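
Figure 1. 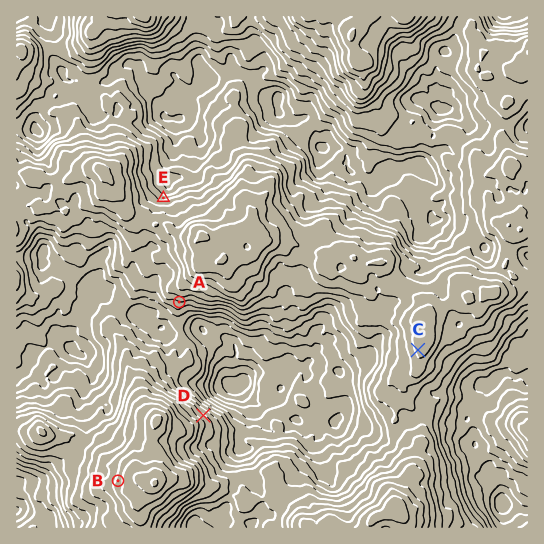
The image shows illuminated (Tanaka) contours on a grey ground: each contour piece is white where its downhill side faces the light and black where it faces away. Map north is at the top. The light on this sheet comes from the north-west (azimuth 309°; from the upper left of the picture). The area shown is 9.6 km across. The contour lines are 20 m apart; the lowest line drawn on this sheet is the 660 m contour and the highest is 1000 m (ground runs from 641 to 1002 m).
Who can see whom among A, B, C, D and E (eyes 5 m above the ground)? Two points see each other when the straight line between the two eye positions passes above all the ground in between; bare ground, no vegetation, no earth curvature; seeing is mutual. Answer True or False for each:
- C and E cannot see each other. True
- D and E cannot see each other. True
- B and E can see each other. False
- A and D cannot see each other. False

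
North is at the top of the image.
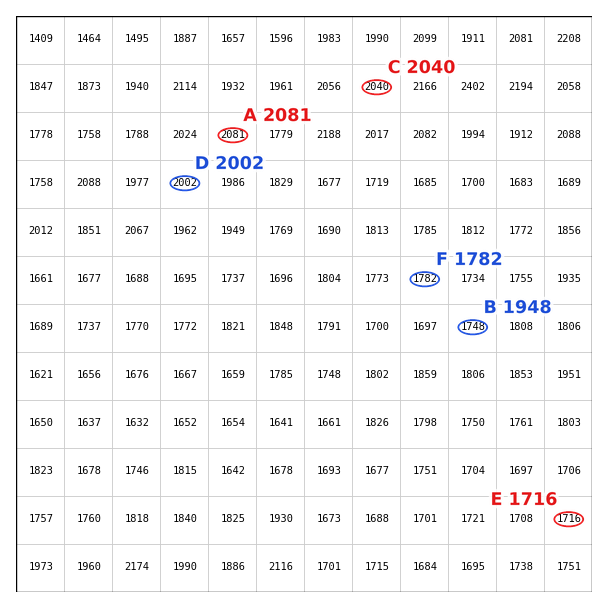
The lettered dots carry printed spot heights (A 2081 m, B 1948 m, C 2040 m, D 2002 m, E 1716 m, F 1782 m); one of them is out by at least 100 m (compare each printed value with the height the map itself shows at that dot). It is B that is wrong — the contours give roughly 1748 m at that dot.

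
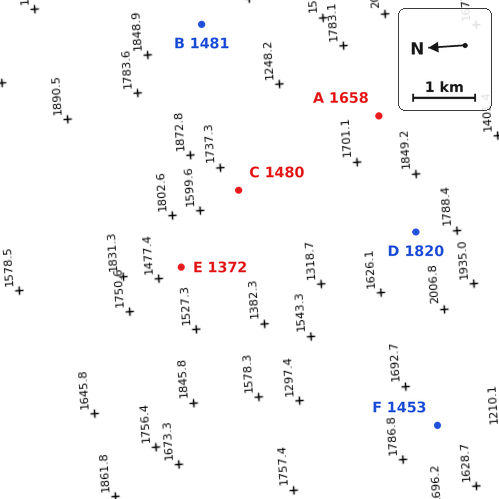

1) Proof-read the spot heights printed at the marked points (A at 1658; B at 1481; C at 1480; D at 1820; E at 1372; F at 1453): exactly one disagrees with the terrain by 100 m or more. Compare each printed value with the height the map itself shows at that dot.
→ C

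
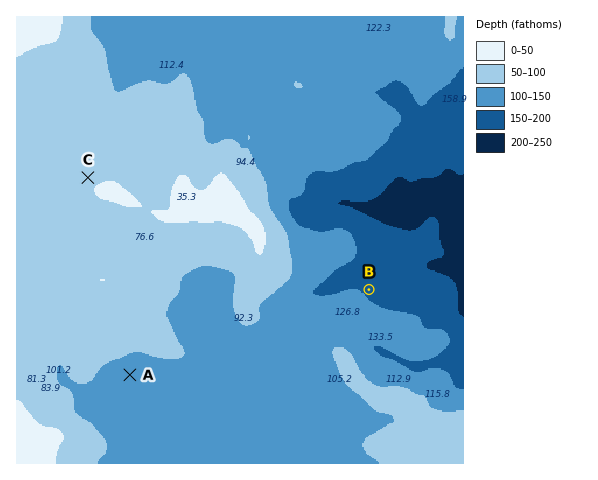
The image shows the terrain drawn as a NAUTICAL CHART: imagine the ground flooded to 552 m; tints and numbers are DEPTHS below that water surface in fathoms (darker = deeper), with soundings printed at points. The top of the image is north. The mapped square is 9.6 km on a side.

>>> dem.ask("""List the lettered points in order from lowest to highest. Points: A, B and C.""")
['B', 'A', 'C']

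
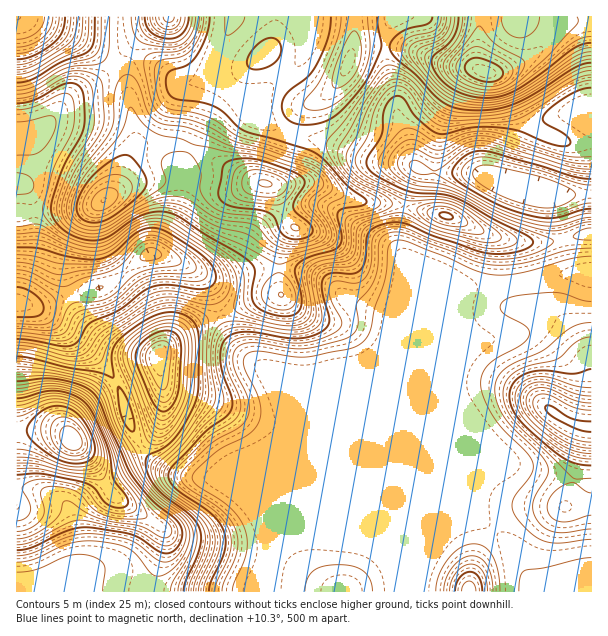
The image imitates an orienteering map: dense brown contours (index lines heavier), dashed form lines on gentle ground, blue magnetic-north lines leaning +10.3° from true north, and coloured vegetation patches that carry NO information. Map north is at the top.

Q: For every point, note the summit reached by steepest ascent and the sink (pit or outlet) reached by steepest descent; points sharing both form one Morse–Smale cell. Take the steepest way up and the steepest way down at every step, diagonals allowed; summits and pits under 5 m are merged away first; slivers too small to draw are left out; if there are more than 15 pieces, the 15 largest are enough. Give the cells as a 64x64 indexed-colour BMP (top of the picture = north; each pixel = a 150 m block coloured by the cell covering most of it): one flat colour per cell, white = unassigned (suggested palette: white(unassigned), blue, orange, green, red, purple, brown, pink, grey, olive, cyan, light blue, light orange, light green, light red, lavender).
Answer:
<image width="64" height="64" href="data:image/bmp;base64,Qk12CAAAAAAAAHYAAAAoAAAAQAAAAEAAAAABAAQAAAAAAAAIAAATCwAAEwsAABAAAAAAAAAA////ALR3HwAOf/8ALKAsACgn1gC9Z5QAS1aMAMJ34wB/f38AIr28AM++FwDox64AeLv/AIrfmACWmP8A1bDFAFVVVVVVVVVYiIiIiIiGZmZmZmZmZmYAAAAAAAAAEREAVVVVVVVVVViIiIiIiIZmZmZmZmZmZgAAAAAAAAERERBVVVVVVVVVVYiIiIiIiGZmZmZmZmZmAAAAAAAAEREREVVVVVVVVVVViIiIiIiIZmZmZmZmZmYAAAAAAAARERERVVVVVVVVVVWIiIiIiIhmZmZmZmZmZgAAAAAAARERERFVVVVVVVVVVViIiIiIiGZmZmZmZmZmAAAAAAABEREREVVVVVVVVVVViIiIiIiIhmZmZmZmZmYAAAAAABERERERVVVVVVVVVVWIiIiIiIiGZmZmZmZmZgAAAAARERERERFVVVVVVVVViIiIiIiIiIZmZmZmZmZgAAAAAREREREREVVVVVVVVViIiIiIiIiIhmZmZmZmZmAAAAEREREREREAVVVVVVVYiIiIiIiIiIgzMzZmZmZmYAAREREREREREABVVVVVVYiIiIiIiIiIgzMzMzZmZmZhERERERERERERAFVVVVVViIiIiIiIiIMzMzMzM2ZmZmEREREREREREREAVVVVVViIiIiDMzMzMzMzMzMzNmZmEREREREREREREQBVVVVViIiIgzMzMzMzMzMzMzM2ZmYREREREREREREREFVVVVUAAAgzMzMzMzMzMzMzMzNmZhEREREREREREREQVVVVUAAAADMzMzMzMzMzMzMzM2ZhERERERERERERERBVVVAAAAAAAzMzMzMzMzMzMzMzNmEREREREREREREREAAAAAAAAAAAMzMzMzMzMzMzMzM2YRERERERERERERERAAAAAAAAAAAzMzMzMzMzMzMzMzNhEREREREREREREREAAAAAAAAAADMzMzMzMzMzMzMzMxEREREREREREREREQAAAAAAAAAAMzMzMzMzMzMzMzN3cRERERERERERERERAAAAAAAAAAAzMzMzMzMzMzMzN3d3EREREREREREREREAAAAAAAAAADMzMzMzMzN3d3d3d3cREREREREREREREQAAAAAA3d0AMzMzMzMzd3d3d3d3d3ERERERERERERERAAAAAA3d3d0zMzMzMzd3d3d3d3d3cREREREREREREREAAAAA3d3d3TMzMzM3d3d3d3d3d3d3EREREREREREREQAAAA3d3d3d0zMzM3d3d3d3d3d3d3cRERERERERERERAAAA3d3d3d3dMzMzd3d3d3d3d3d3d3EREREREREREREAAA3d3d3d3d3dMzd3d3d3d3d3d3d3cREREREREREREQAA3d3d3d3d3d3TN3d3d3d3d3d3d3dxERERERERERERAN3d3d3d3d3d3d0Ad3d3d3d3d3e7u7ERERERERERERHMzM3d3d3d3d3d3QAAB3d3d3d7u7u7sREREREREREREQzMzMzd3d3d3d3dAAAAB3d3d7u7u7uwABERERERERERDMzMzMzN3d3d3dAAAAAHd3d7u7u7u7AAAAAAAAEREREMzMzMzMzd3d3d7u7gAAd3e7u7u7u7AAAAAAAAAAAAAADMzMzMzM3d3d7u7u7u67u7u7u7u7sAAAAAAAAAAAAAAMzMzMzMzM3u7u7u7u7ru7u7u7u7sAAAAAAAAAAAAAAAzMzMzMzMzO7u7u7u7u67u7u7u7uwAAAAAAAAAAAAAADMzMzMzMzMzu7u7u7u7ru7u7u7u7AAAAAAAAAAAAAAAMzMzMzMzMzO7u7u7u7u67u7u7u7sAAAAAAAAAAAAAAAzMzMzMzMzMzu7u7u7u67u7u7u7uwAAAAAAAAAAAAAABERMzMzMzMzO7u7u7u7ru7u7u7u7AAAAAAAAAAAAAAAERERETMzMzM7u7u7u7ru7u7u6qqoAAAAAAAAAAAAAAEREREREzMzMzu7u7u7uu7u7qqqqqqAAAAAAAAAAAAAEREREREREzMzM7qqqqqqqqqqqqqqqoAAAAAACIAAAAARERERERERERESqqqqqqqqqqqqqqqqgAAAAIiIgAAAABERERERERERERKqqqqqqqqqqqqqqqqIiIiIiIiAAAAAEREREREREREREqqqqqqqqqqqqqZmZkiIiIiIiIgAAAARERERERERERESqqqqqqqqqqqmZmZmSIiIiIiIiAAAABEREREREREREREqqqqqqqqmZmZmZmSIiIiIiIiIAAAAP/0RERERERERESqqqqqqZmZmZmZmZIiIiIiIiIiAAAA//9EREREREREREqqqqmZmZmZmZmZkiIiIiIiIiIgAAD///RERERERERESqqqmZmZmZmZmZkiIiIiIiIiIiIiIv///0RERERERERKqqAJmZmZmZmZmSIiIiIiIiIiIiIi////9ERERERERESqAAmZmZmZmZmZIiIiIiIiIiIiIiL/////RERERERERKAAAAmZmZmZmZkiIiIiIiIiIiIiIv//////REREQAAEAAAAAJmZmZmZmSIiIiIiIiIiIiIi///////0REQAAAAAAAAACZmZmZmSIiIiIiIiIiIiIiL///////9EAAAAAAAAAAAAmZmZmZIiIiIiIiIiIiIiIv///////wAAAAAAAAAAAACZmZmZkiIiIiIiIiIiIiIi////////AAAAAAAAAAAAAJmZmZmSIiIiIiIiIiIiIiL///////8AAAAAAAAAAAAAmZmZmZIiIiIiIiIiIiIiIv///////wAAAAAAAAAAAACZmZmZmSIiIiIiIiIiIiIi"/>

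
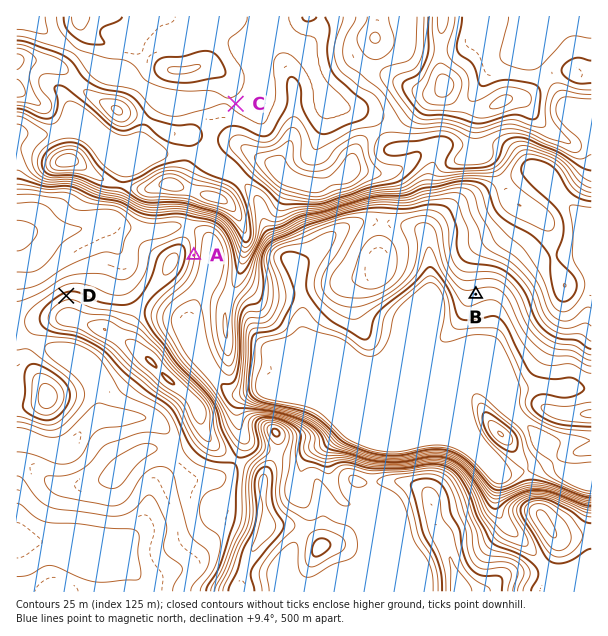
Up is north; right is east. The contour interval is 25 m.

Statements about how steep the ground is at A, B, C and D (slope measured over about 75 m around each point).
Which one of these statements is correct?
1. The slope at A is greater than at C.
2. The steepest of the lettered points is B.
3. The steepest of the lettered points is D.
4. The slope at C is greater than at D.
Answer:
1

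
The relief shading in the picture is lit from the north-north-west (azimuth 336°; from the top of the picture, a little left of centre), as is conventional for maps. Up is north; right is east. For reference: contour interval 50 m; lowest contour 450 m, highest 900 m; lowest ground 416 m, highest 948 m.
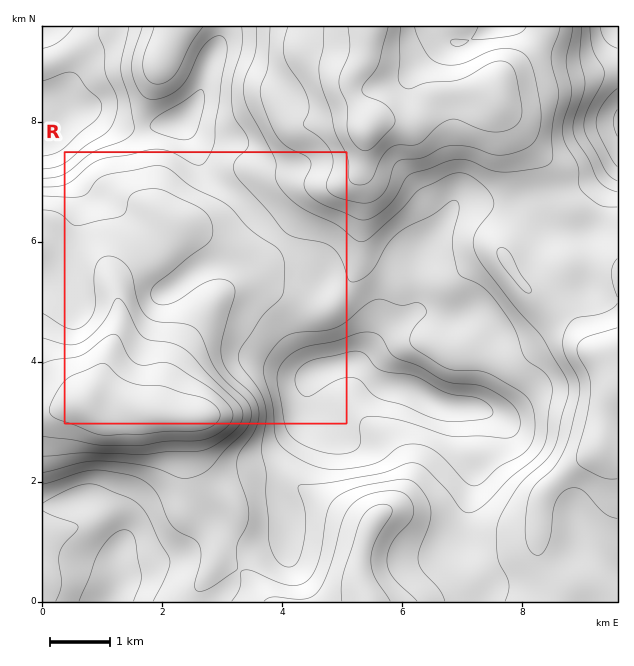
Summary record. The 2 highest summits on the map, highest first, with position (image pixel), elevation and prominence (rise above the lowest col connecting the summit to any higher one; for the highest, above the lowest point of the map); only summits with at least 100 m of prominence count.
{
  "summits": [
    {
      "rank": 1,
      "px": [85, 402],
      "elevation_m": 948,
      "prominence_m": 532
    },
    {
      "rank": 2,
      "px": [367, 129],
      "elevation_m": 937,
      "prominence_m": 246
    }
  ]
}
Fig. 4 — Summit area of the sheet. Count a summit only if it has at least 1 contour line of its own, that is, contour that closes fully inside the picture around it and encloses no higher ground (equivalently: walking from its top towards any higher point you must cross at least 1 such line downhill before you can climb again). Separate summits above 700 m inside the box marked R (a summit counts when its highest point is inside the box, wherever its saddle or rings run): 1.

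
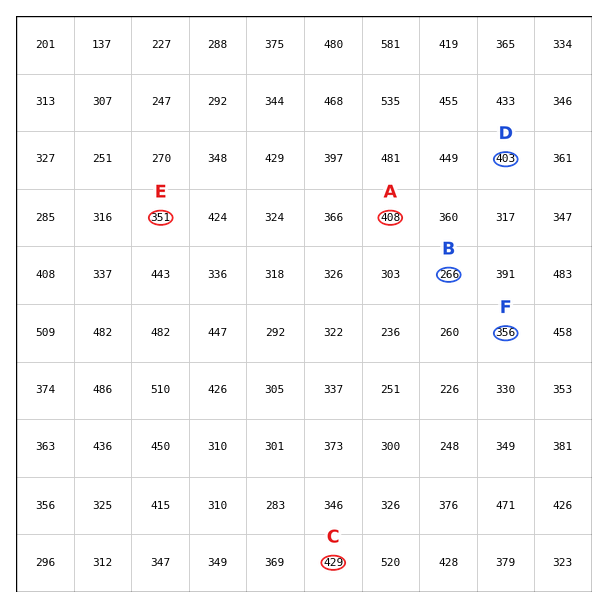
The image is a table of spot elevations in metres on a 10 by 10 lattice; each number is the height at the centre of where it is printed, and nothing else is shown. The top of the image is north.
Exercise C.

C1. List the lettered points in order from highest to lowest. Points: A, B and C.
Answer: C A B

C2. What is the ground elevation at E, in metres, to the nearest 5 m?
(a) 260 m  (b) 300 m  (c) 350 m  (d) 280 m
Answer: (c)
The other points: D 405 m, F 355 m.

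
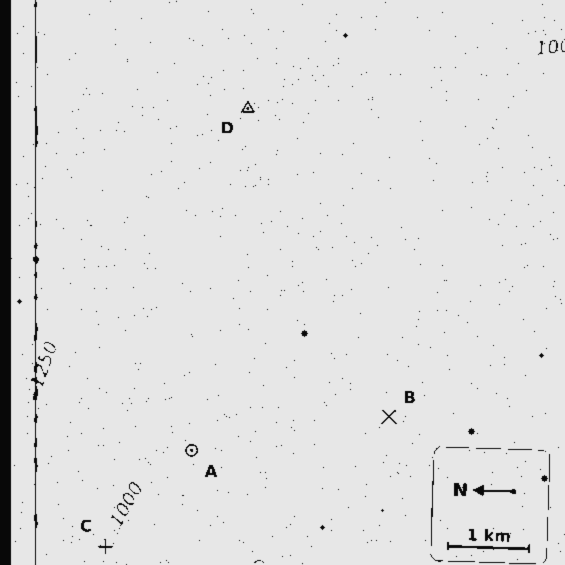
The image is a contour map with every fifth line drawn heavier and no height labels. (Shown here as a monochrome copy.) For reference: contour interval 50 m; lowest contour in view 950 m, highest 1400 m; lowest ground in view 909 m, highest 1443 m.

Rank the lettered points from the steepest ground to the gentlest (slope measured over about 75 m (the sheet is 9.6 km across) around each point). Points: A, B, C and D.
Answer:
C A D B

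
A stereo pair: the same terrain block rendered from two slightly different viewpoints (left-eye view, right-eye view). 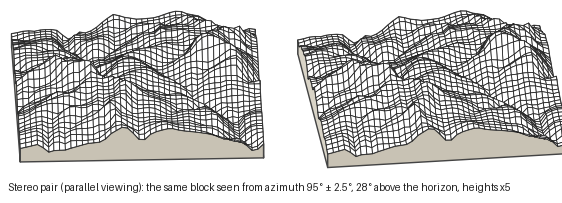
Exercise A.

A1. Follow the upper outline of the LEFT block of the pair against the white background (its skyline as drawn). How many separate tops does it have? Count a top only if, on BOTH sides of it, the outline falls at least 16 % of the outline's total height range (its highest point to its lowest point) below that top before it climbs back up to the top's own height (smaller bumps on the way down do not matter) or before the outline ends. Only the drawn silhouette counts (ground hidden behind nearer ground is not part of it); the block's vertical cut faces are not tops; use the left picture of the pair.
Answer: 1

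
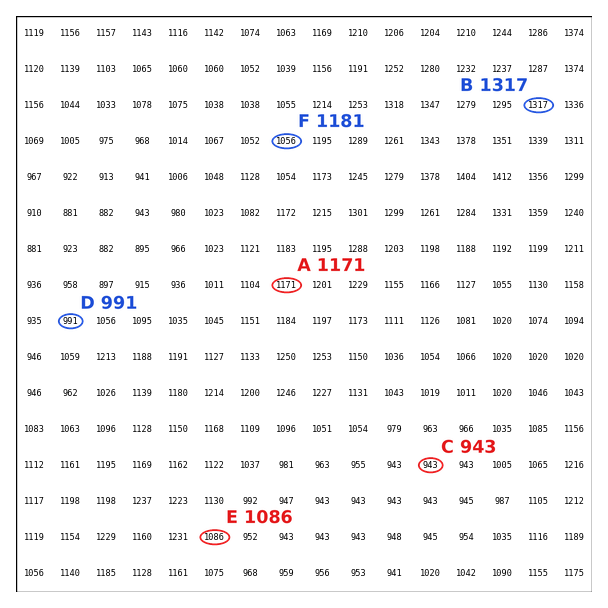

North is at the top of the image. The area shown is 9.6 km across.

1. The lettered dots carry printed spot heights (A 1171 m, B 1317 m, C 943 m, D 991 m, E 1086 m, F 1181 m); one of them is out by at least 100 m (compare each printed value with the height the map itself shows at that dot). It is F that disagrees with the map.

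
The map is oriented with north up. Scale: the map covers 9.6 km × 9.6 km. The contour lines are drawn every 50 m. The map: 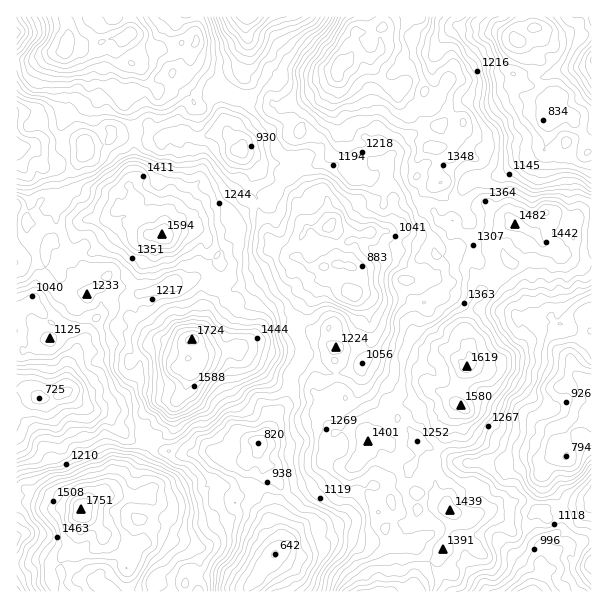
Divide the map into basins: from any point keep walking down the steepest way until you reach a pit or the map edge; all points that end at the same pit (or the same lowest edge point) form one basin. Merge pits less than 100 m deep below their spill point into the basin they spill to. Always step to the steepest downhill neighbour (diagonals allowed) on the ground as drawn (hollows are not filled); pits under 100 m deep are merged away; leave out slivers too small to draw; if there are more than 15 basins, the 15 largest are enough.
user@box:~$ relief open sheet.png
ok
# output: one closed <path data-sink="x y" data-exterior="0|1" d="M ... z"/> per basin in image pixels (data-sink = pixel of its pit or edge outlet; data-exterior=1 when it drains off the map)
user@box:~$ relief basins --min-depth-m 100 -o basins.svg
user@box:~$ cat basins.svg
<path data-sink="275 554" data-exterior="0" d="M513 223l-15 7-9 8-22-2-14-8-2 6-15 12 0 17-4 7-19 10-7 1 6 18 2 36 11 11 19 3 22 17-9 18-1 19-9-9-13-6-8-8-5-12-14-12-8 0-34-8-23 1-12-5-21 0-7 5-21 1-12 0-6-2-29 0 0 2 5 5 6 1 10 8 17 15 6 3 28 0 7 5 0 3 7 7 5 2-7 6-4 8 20 21-6 7-4 26-5 9-8 8-21 8-14 0-6-4-19-1-8 6-6 1-10-7-15-3-17 10-24 8-16 0-6-9-14 5-33 0-22 11 2 4 16 14 5 10-3 6-7 5-7 0-9 5-9 0-6 4 0 34 346 1 5-3 5-14 21-18 13-38 0-6-6-10-10-11 0-12-6-18 4-3 10-19 0-17 8-9 4-7 3-3 5 2 15-8 5-6-2-15-13-12 1-8-4-15 0-15 4-21 11-15 13-7 11-12 5-9 6-1 8-11 0-8 6-10z"/><path data-sink="353 293" data-exterior="0" d="M339 124l-2 25-7 8-13 7-29 11-11 16-6 4-4 9-13 1-19 13 3 13-6 11-12 10 3 20-1 16-4 8-10 13-4 18-14 17-2 13 10 1 8-4 25-4 3-2 29 0 6 2 33-1 7-5 21 0 12 5 23-1 45 10 11 10 5 12 8 8 13 6 8 8 2-18 9-18-22-17-19-3-11-11-2-36-6-18 7-1 19-10 4-7 0-17 10-6 6-9 0-9-11 0-7-9 5-15-3-9 3-7-4-6-21 0-10-2-8 2-24 2-18-2-8-20 0-22-6-6z"/><path data-sink="519 42" data-exterior="0" d="M591 16l-209 1 2 9-4 3 0 21-6 6-4 1 3 11 19 18 6 0 13-6 6 0 11 5 8 10 0 4-4 5 12 4 11 10 8 4-5 13-8 9-14 5 0 27 3 4-3 9 3 9-5 15 4 7 14 2 0 5 15 9 22 2 9-8 15-7 23 11 10-16 6 5 11 1 9 6 0 10-11 14 26 0 5-2z"/><path data-sink="39 398" data-exterior="0" d="M128 224l-8 2-12 14-15 12-9-4-6-6-1-8-5 20-11 9-2 5-12 0-14-6-17 2 1 230 10-4 21 8 12 7 21 3 26-12 28 2 13-6-8-19 0-8 10-19 18-12 6-6 0-21 12-17 4-16-3-6 0-8 5-19-16 3-20-6-26-20-3-22 15-30 10-15 4-14 2-1-12-2z"/><path data-sink="566 456" data-exterior="0" d="M533 232l-4 2-5 9 0 8-2 6-9 7-3-2-10 16-6 6-12 6-12 16-4 21 0 15 4 15-1 8 13 12 2 15-5 6-15 8-5-2-3 3-4 7-8 9 0 17-10 19-4 3 6 18 0 12 3 5 7 6 4 8 21 6 15-6 17 7 25-1 9-6 3 0 6 6 9 0 23-7 6 0 8-7 0-240-10-1-12-6-7 0-9-9-12-3-6-10z"/><path data-sink="240 150" data-exterior="0" d="M143 73l-1 11-4 8-14 9 0 3 8 9 4 16-2 51-6 6 6 9 0 11 7 6 9 4 1 15 4 4 9 0 13-5 14 2 3-2 4-9 3-4 14-6 15 0 6 6 18-12 13-1 4-9 6-4 12-17-3-24 4-10 10-8 1-6 29-39-1-2-11 9-9 2-9 6-16 4-6 0-8-4-16-2-9-4-26 0-21 10-17-19-1-5-9 6-7 0-6 3z"/><path data-sink="260 443" data-exterior="0" d="M233 349l-27 5-8 4-9 0-2 2 0 8 3 3-3 15-13 21 0 45-10 12-8 21-8 7 7 10 22-2 18-6 17-10 15 3 10 7 6-1 8-6 19 1 6 4 14 0 21-8 8-8 5-9 4-26 6-7-20-21 4-8 7-6-5-2-7-7 0-3-7-5-28 0-6-3-17-15-10-8-6-1z"/><path data-sink="17 150" data-exterior="1" d="M96 42l-9 0-9 6-7-2-6 6-11 0-22 9-16-1 1 148 18 6 6-14 13-1 11-5 15 13 7 11 21 0 12-12 8 0 6-5 0-6-6-9 6-6 0-58-2-9-8-11-11-8-7-8-8-30 2-12z"/><path data-sink="246 17" data-exterior="1" d="M362 16l-164 0-4 17 2 9-3 3-3 20-9 16 0 6 17 19 21-10 26 0 9 4 16 2 8 4 22-4 9-6 12-4 16-15 1-11 16-15 1-16 7-12z"/><path data-sink="531 591" data-exterior="1" d="M591 504l-7 6-6 0-23 7-9 0-6-6-12 6-19 1-11-1-10-6-15 6-20-5-14 45-21 18-4 13-5 3 182 1z"/><path data-sink="17 537" data-exterior="1" d="M20 500l-4 1 1 63 27-4 16 11 1-11 4-6 12-1 9-5 7 0 7-5 3-6-5-10-12-10-6-9-33 0z"/><path data-sink="17 32" data-exterior="1" d="M65 16l-48 0-1 43 16 2 22-9 11 0 2-2 1-12 0-11z"/><path data-sink="17 591" data-exterior="1" d="M44 560l-28 4 1 28 45-1-1-19z"/>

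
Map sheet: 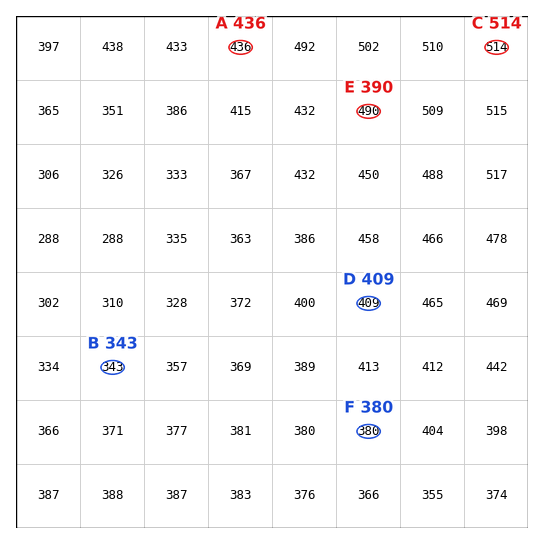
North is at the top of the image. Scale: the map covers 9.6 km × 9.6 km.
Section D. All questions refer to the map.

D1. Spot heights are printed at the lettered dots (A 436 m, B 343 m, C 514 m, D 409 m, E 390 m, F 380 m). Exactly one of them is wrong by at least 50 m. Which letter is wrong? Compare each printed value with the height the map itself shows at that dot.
E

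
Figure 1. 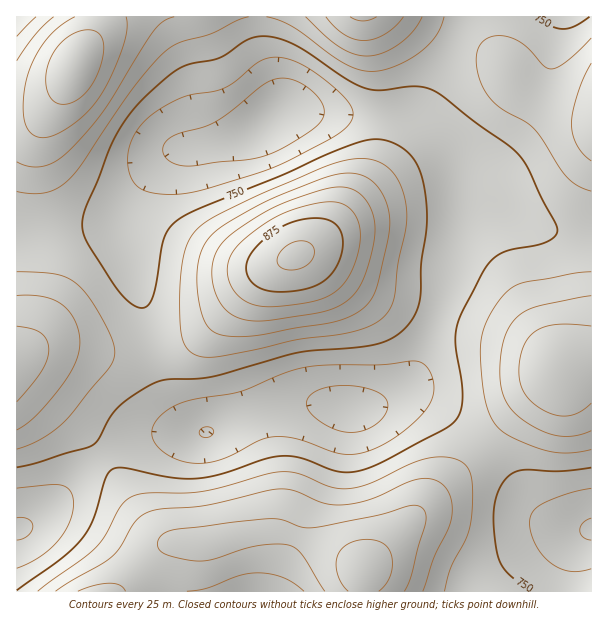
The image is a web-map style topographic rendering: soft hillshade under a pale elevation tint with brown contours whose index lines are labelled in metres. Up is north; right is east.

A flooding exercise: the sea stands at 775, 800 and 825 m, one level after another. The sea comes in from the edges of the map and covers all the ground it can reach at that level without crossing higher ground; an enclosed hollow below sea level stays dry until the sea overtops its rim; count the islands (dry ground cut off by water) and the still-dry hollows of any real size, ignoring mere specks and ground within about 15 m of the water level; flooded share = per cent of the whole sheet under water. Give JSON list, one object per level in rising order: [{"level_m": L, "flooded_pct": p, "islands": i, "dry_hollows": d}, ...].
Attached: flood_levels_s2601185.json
[{"level_m": 775, "flooded_pct": 58, "islands": 1, "dry_hollows": 0}, {"level_m": 800, "flooded_pct": 73, "islands": 1, "dry_hollows": 0}, {"level_m": 825, "flooded_pct": 86, "islands": 1, "dry_hollows": 0}]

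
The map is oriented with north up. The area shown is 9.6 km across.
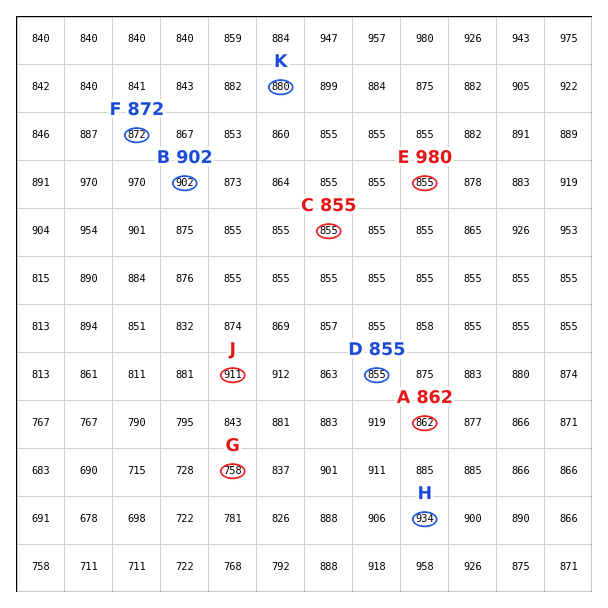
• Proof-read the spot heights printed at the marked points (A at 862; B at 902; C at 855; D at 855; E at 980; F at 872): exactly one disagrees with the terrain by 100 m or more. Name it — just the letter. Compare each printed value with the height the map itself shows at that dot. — E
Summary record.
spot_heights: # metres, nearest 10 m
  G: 760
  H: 930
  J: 910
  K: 880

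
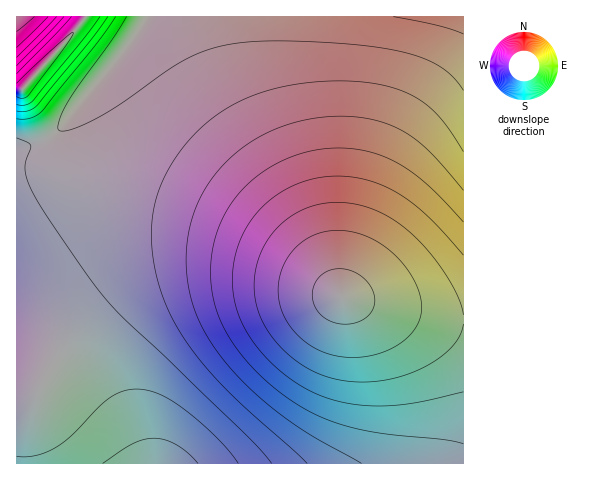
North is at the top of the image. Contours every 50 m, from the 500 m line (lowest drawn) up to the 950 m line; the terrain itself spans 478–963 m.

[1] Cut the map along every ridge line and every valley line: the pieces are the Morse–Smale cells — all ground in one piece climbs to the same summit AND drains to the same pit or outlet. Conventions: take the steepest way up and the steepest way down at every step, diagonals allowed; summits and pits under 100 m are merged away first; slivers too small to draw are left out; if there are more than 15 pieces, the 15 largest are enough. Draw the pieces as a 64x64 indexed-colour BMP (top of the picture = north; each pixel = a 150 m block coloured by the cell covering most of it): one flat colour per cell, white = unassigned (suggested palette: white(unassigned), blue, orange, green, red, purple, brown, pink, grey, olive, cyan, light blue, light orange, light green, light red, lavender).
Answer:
<image width="64" height="64" href="data:image/bmp;base64,Qk12CAAAAAAAAHYAAAAoAAAAQAAAAEAAAAABAAQAAAAAAAAIAAATCwAAEwsAABAAAAAAAAAA////ALR3HwAOf/8ALKAsACgn1gC9Z5QAS1aMAMJ34wB/f38AIr28AM++FwDox64AeLv/AIrfmACWmP8A1bDFABERERERERERERERERERERERERERERERERERERERERERERERERERERERERERERERERERERERERERERERERERERERERERERERERERERERERERERERERERERERERERERERERERERERERERERERERERERERERERERERERERERERERERERERERERERERERERERERERERERERERERERERERERERERERERERERERERERERERERERERERERERERERERERERERERERERERERERERERERERERERERERERERERERERERERERERERERERERERERERERERERERERERERERERERERERERERERERERERERERERERERERERERERERERERERERERERERERERERERERERERERERERERERERERERERERERERERERERERERERERERERERERERERERERERERERERERERERERERERERERERERERERERERERERERERERERERERERERERERERERERERERERERERERERERERERERERERERERERERERERERERERERERERERERERERERERERERERERERERERERERERERERERERERERERERERERERERERERERERERERERERERERERERERERERERERERERERERERERERERERERERERERERERERERERERERERERERERERERERERERERERERERERERERERERERERERERERERERERERERERERERERERERERERERERERERERERERERERERERERERERERERERERERERERERERERERERERERERERERERERERERERERERERERERERERERERERERERERERERERERERERERERERERERERERERERERERERERERERERERERERERERERERERERERERERERERERERERERERERERERERERERERERERERERERERERERERERERERERERERERERERERERERERERERERERERERERERERERERERERERERERERERERERERERERERERERERERERERERERERERERERERERERERERERERERERERERERERERERERERERERERERERERERERERERERERERERERERERERERERERERERERERERERERERERERERERERERERERERERERERERERERERERERERERERERERERERERERERERERERERERERERERERERERERERERERERERERERERERERERERERERERERERERERERERERERERERERERERERERERERERERERERERERERERERERERERERERERERERERERERERERERERERERERERERERERERERERERERERERERERERERERERERERERERERERERERERERERERERERERERERERERERERERERERERERERERERERERERERERERERERERERERERERERERERERERERERERERERERERERERERERERERERERERERERERERERERERERERERERERERERERERERERERERERERERERERERERERERERERERERERERERERERERERERERERERERERERERERERERERERERERERERERERERERERERERERERERERERERERERERERERERERERERERERERERERERERERERERERERERERERERERERERERERERERERERERERERERERERERERERERERERERERERERERERERERERERERERERERERERERERERERERERERERERERERERERERERERERERERERERERERERERERERERERERERERERERERERERERERERERERERERERERERERERERERERERERERERERERERERERESIRERERERERERERERERERERERERERERERERERERERERIiIREREREREREREREREREREREREREREREREREREREREiIiIRERERERERERERERERERERERERERERERERERERESIiIiERERERERERERERERERERERERERERERERERERERIiIiIhEREREREREREREREREREREREREREREREREREREiIiIiERERERERERERERERERERERERERERERERERERESIiIiIhERERERERERERERERERERERERERERERERERERIiIiIiIREREREREREREREREREREREREREREREREREREiIiIiIiERERERERERERERERERERERERERERERERERETMiIiIiIhERERERERERERERERERERERERERERERERERMzIiIiIiIREREREREREREREREREREREREREREREREREzMyIiIiIhERERERERERERERERERERERERERERERERETMzIiIiIiIRERERERERERERERERERERERERERERERERMzMyIiIiIiEREREREREREREREREREREREREREREREREzMzMiIiIiIhERERERERERERERERERERERERERERERETMzMzIiIiIiIRERERERERERERERERERERERERERERERMzMzMyIiIiIhEREREREREREREREREREREREREREREREzMzMzMiIiIiIRERERERERERERERERERERERERERERETMzMzMzIiIiIiERERERERERERERERERERERERERERER"/>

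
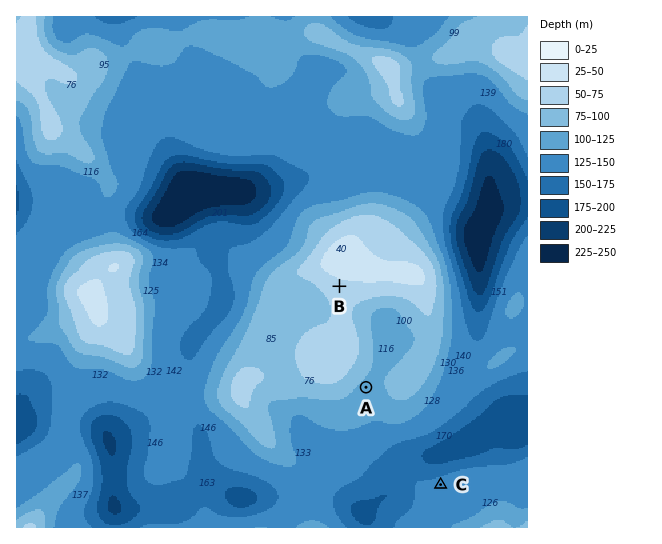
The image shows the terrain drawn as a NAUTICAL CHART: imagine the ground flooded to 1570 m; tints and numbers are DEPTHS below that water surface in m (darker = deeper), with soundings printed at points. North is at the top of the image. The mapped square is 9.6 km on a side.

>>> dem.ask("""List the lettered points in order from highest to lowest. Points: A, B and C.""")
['B', 'A', 'C']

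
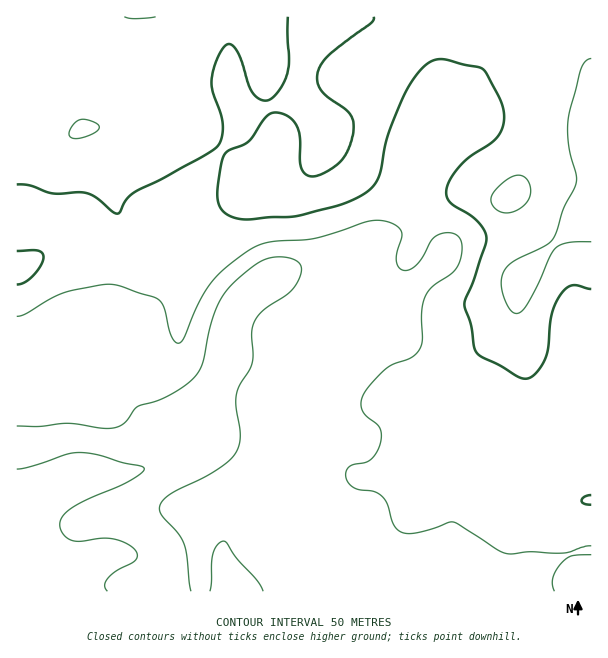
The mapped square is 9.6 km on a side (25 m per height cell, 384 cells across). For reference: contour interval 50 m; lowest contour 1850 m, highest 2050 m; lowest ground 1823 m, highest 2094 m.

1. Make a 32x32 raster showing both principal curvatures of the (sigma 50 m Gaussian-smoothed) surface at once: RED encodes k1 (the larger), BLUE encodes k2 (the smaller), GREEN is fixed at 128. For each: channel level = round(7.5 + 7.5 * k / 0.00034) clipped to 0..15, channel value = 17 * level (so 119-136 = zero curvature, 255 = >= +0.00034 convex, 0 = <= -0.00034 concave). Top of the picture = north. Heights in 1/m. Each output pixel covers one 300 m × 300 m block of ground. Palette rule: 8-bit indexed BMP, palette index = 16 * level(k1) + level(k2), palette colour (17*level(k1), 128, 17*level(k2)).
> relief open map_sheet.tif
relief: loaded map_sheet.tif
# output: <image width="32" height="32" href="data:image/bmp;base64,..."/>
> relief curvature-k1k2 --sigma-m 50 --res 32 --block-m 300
<image width="32" height="32" href="data:image/bmp;base64,Qk02CAAAAAAAADYEAAAoAAAAIAAAACAAAAABAAgAAAAAAAAEAAATCwAAEwsAAAABAAAAAAAAAIAAABGAAAAigAAAM4AAAESAAABVgAAAZoAAAHeAAACIgAAAmYAAAKqAAAC7gAAAzIAAAN2AAADugAAA/4AAAACAEQARgBEAIoARADOAEQBEgBEAVYARAGaAEQB3gBEAiIARAJmAEQCqgBEAu4ARAMyAEQDdgBEA7oARAP+AEQAAgCIAEYAiACKAIgAzgCIARIAiAFWAIgBmgCIAd4AiAIiAIgCZgCIAqoAiALuAIgDMgCIA3YAiAO6AIgD/gCIAAIAzABGAMwAigDMAM4AzAESAMwBVgDMAZoAzAHeAMwCIgDMAmYAzAKqAMwC7gDMAzIAzAN2AMwDugDMA/4AzAACARAARgEQAIoBEADOARABEgEQAVYBEAGaARAB3gEQAiIBEAJmARACqgEQAu4BEAMyARADdgEQA7oBEAP+ARAAAgFUAEYBVACKAVQAzgFUARIBVAFWAVQBmgFUAd4BVAIiAVQCZgFUAqoBVALuAVQDMgFUA3YBVAO6AVQD/gFUAAIBmABGAZgAigGYAM4BmAESAZgBVgGYAZoBmAHeAZgCIgGYAmYBmAKqAZgC7gGYAzIBmAN2AZgDugGYA/4BmAACAdwARgHcAIoB3ADOAdwBEgHcAVYB3AGaAdwB3gHcAiIB3AJmAdwCqgHcAu4B3AMyAdwDdgHcA7oB3AP+AdwAAgIgAEYCIACKAiAAzgIgARICIAFWAiABmgIgAd4CIAIiAiACZgIgAqoCIALuAiADMgIgA3YCIAO6AiAD/gIgAAICZABGAmQAigJkAM4CZAESAmQBVgJkAZoCZAHeAmQCIgJkAmYCZAKqAmQC7gJkAzICZAN2AmQDugJkA/4CZAACAqgARgKoAIoCqADOAqgBEgKoAVYCqAGaAqgB3gKoAiICqAJmAqgCqgKoAu4CqAMyAqgDdgKoA7oCqAP+AqgAAgLsAEYC7ACKAuwAzgLsARIC7AFWAuwBmgLsAd4C7AIiAuwCZgLsAqoC7ALuAuwDMgLsA3YC7AO6AuwD/gLsAAIDMABGAzAAigMwAM4DMAESAzABVgMwAZoDMAHeAzACIgMwAmYDMAKqAzAC7gMwAzIDMAN2AzADugMwA/4DMAACA3QARgN0AIoDdADOA3QBEgN0AVYDdAGaA3QB3gN0AiIDdAJmA3QCqgN0Au4DdAMyA3QDdgN0A7oDdAP+A3QAAgO4AEYDuACKA7gAzgO4ARIDuAFWA7gBmgO4Ad4DuAIiA7gCZgO4AqoDuALuA7gDMgO4A3YDuAO6A7gD/gO4AAID/ABGA/wAigP8AM4D/AESA/wBVgP8AZoD/AHeA/wCIgP8AmYD/AKqA/wC7gP8AzID/AN2A/wDugP8A/4D/AIWYmJenqJeUhsjYhGKVhna3qJeHhoZ2d4d1h5iXlqi5doaWhXaHhnR1x8eClbimlbiXdoeXhnV1dWWWlnZ2lYZ2dpeWdXRzVHTFtoO3yqaVubiHdpamdoaGdpaVdYSDcpeWqKinlpaGhrbFkpOWloWoyKeFlsioppaWqJiWpqZ0hoaXqMfX5/f3+vy1g4Z1c4WkpXZ1uLl2dJe6yLbF6OiHhoWFhYWVttb5+veCh3d1g6aol3Wmp5eEpqeGdXWn2YaGdnV0c4GAcHGk9bR3h3aCubqmprmol5aWh4V1haSUg4NzY3KDlISDcXKl5oaHhoO4p3aFuLiHh3eGlpenhXeXp3VjhLW0lJaGYmTmloeGg7indnSXyId2d4WXuamGh4eXprbp+bd0gnNydPeVd3dyl6eHdYW3l3Z3dXanqIaHl6fH6Oimw9alcGCU+aZ3d3OGqLiXlpendnZ1hreXdne4x9jJl3OEx/i2kKHYtnV1hYWHmKinlreWZWWWtoZ2d8i2l5aTc3aY2PuwgJa2l4eGdXWWl4eFt9aldqa3lnV2xmRjg3R2h4i4+ZJwdpeZmJeGhqaXhnV1lca4uLaWhJbDU2R1doeHh6j3g4CWqamYhpenpnZ0lJV0hrjZ14NymMRkdXZ1dnZ1l/ekcJOYqJeGiKh2dWOV2beVl+fncnKX2YZ1dnVlhpWF+PZQcIOGlpeYqIWEhKHX58So2fh0YIbrx5WXl4anl4S397RwcFF0l5iXlLe4kYBhxcrL+sZhdMjXtreml5iXdYTG9sVAQHCggGN1mNmndFCV2Kjo9aOGdaenlpaYmKinhYbH9uS1tbSBcHCDtsZzMIDQkIPW1qd1hHV1h6iol5eWl5eo5/f46NimcnKTlJNSctSygHS3uXeGhmWGpoZ2dnaGqJmYp7jH2Ni2tLa21fb2+/y1oZe5doaWdoaXhoZ2doWXqZiXl5a36NmllZWlyMa4+tmRhMV2hpeGhZeYmJeHhYaYl5eGdnSn6JaEhYWWhobHx4CS5La3uaiHlZWHh4eHhYaWqIZ3d3TXpnSGhZaGhrWlcKL4lqe4ycjJp4V3h4eGd4aplod3dba3dHaGhXVltbZwpPuHdYeop7inhXeXl4aHhpaGh3dzpdaEdHd3ZVS2t4Cj+nd2hrZ1hqaGh5eGdoeWhoeHg4Wm1oRzdnV1hseogIL2h3eGt3Vlh5iHh3V3hbemhoW219nYlmJUdpa2uIZxg/eHhoe3lmWEhYWWhnV0x6eFhpO26frolISntoaGhnKV54eGiJinloZ1laaHdHTXlnWHhYGVyPfVtreWh3eHg6e2d3aHh4anuLi5p4eDluiFdYd3hnJwkbSXhnV3h3d0pqU="/>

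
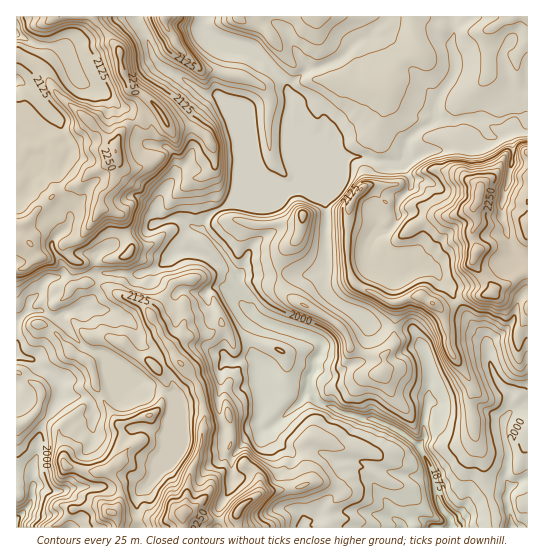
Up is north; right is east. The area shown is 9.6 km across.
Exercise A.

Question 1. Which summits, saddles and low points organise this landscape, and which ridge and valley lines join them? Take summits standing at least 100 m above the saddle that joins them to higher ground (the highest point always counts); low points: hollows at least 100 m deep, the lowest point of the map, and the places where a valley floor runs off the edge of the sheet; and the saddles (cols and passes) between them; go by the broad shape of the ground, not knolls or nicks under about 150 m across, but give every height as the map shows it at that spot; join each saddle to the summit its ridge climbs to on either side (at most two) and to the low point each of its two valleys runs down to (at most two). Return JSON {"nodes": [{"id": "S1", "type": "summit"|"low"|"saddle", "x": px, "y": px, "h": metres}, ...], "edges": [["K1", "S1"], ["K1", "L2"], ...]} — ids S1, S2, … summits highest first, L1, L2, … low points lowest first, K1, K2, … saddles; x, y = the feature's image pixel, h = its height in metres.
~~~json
{"nodes": [
{"id": "S1", "type": "summit", "x": 183, "y": 513, "h": 2316},
{"id": "S2", "type": "summit", "x": 479, "y": 194, "h": 2315},
{"id": "S3", "type": "summit", "x": 115, "y": 151, "h": 2275},
{"id": "S4", "type": "summit", "x": 165, "y": 17, "h": 2223},
{"id": "L1", "type": "low", "x": 451, "y": 526, "h": 1828},
{"id": "L2", "type": "low", "x": 17, "y": 522, "h": 1866},
{"id": "L3", "type": "low", "x": 17, "y": 35, "h": 2040},
{"id": "K1", "type": "saddle", "x": 101, "y": 27, "h": 2204},
{"id": "K2", "type": "saddle", "x": 46, "y": 205, "h": 2171},
{"id": "K3", "type": "saddle", "x": 98, "y": 285, "h": 2074},
{"id": "K4", "type": "saddle", "x": 142, "y": 29, "h": 2053},
{"id": "K5", "type": "saddle", "x": 278, "y": 77, "h": 2004},
{"id": "K6", "type": "saddle", "x": 219, "y": 210, "h": 1994},
{"id": "K7", "type": "saddle", "x": 519, "y": 409, "h": 1977},
{"id": "K8", "type": "saddle", "x": 222, "y": 250, "h": 1972}],
"edges": [["K1", "S3"], ["K1", "L1"], ["K1", "L3"], ["K2", "S3"], ["K2", "L2"], ["K2", "L3"], ["K3", "S1"], ["K3", "S3"], ["K3", "L1"], ["K3", "L2"], ["K4", "S3"], ["K4", "S4"], ["K4", "L1"], ["K5", "S2"], ["K5", "S4"], ["K5", "L1"], ["K6", "S2"], ["K6", "S3"], ["K6", "L1"], ["K7", "S1"], ["K7", "S2"], ["K7", "L1"], ["K8", "S1"], ["K8", "S2"], ["K8", "L1"]]}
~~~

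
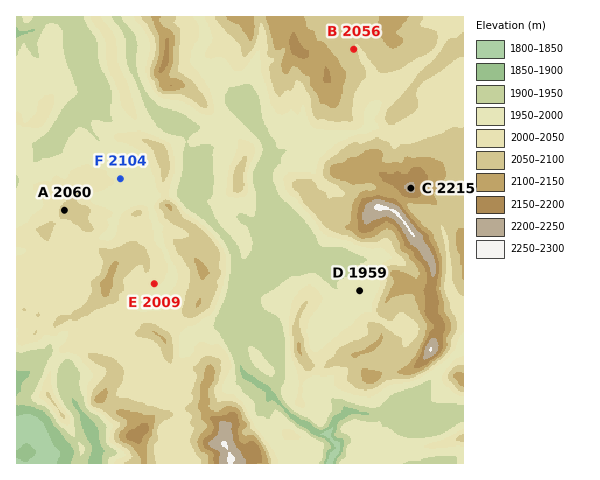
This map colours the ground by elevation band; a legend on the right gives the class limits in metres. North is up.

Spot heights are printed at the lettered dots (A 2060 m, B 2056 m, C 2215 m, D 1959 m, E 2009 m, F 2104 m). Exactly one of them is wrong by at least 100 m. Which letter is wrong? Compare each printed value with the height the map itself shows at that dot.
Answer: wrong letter F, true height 1979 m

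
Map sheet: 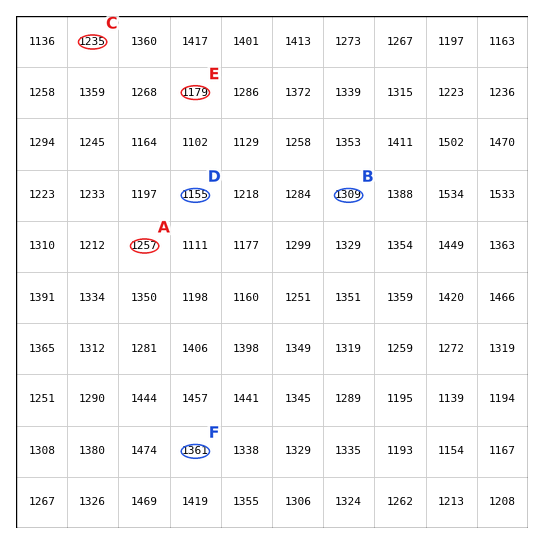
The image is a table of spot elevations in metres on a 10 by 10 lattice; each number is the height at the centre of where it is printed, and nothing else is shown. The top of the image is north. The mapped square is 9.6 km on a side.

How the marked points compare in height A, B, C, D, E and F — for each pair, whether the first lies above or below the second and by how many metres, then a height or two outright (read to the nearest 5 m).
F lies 205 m above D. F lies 180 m above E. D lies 155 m below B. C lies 125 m below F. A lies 105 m below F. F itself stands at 1360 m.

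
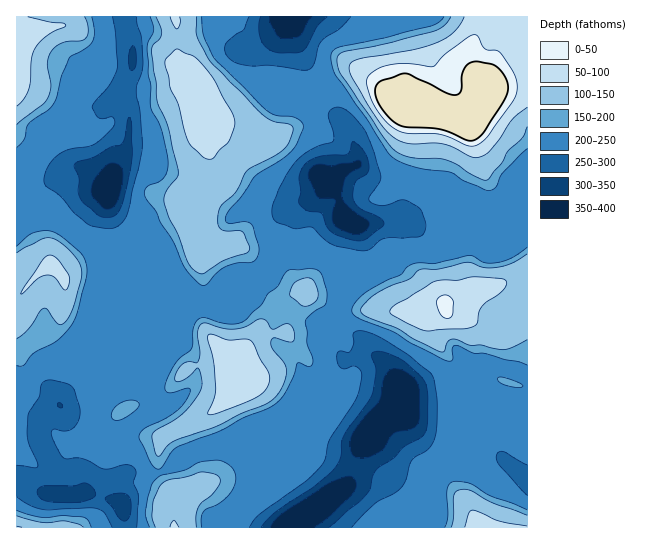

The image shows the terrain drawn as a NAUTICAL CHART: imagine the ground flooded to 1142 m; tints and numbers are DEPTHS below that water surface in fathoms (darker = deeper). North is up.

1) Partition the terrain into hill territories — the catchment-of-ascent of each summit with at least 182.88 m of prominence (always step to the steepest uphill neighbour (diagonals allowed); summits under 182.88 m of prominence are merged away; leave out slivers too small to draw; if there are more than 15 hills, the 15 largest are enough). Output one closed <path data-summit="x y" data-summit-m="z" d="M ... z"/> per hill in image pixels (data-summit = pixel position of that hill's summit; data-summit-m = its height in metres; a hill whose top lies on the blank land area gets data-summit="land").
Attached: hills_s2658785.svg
<path data-summit="238 363" data-summit-m="1038" d="M325 180l-5 14-6 6-16 7-5 6-20 49-8 13-19 10-24 19-32 0-5 3-10 10-8 5 1 24-8 16-11 14-30 1-28 11-13 1-12 6-6 6 0 4-11 8-5 12 0 13 7 12-3 15 7 12 0 13 3 5 16 1 16-3 29 10 0-22 4-5 6-3 33-1 12-9 13-4 14-10 13-2 15-7 9 11 18 8 1 7-6 28 1 11 8 12 13 10 17 1 1-3 12-12 45-28 11-24 0-14 2-6 12-14 28-20 2-10-2-8-6-8-7-16-20-16-7-12-19-8-6-6 7-29 8-19 0-10-7-8 0-10 7-18 0-7-8-7-7-22z"/><path data-summit="land" d="M527 16l-236 1 9 34 8 14 20 22 9 27 14 19 6 21 0 11-11 3-12 9-9 4 11 12 7 22 6 6 5 3 23-1 26 4 10-2-1-7 13-7 8-3 13 0 7 7 22 9 16 23 16-2 8-4 10-10 3-4z"/><path data-summit="194 79" data-summit-m="1046" d="M290 16l-165 1 8 28-1 24-8 16 0 16 5 16 0 17-4 20-10 17-6 16 0 22 10 21 16 23 2 2 21 0 17 19 6 20-3 21 7-8 5-3 32 0 24-19 19-10 8-13 18-44 6-11 17-7 6-6 5-14 9-3 12-9 11-3 0-11-6-21-14-19-9-27-24-28z"/><path data-summit="445 307" data-summit-m="1097" d="M446 208l-13 0-19 8-2 2 1 7-14 2-22-4-26 0-7 24 0 10 7 8 0 10-8 19-7 29 6 6 19 8 6 11 21 17 7 16 7 8 13-4 20-12 8 0 22 7 9-1 15 18 17 14 21 6 1-188-13 12-8 4-16 2-16-23-22-9z"/><path data-summit="51 266" data-summit-m="961" d="M85 171l-20 8-10 1-13 8-26 35 1 196 22-2 20-12 1-4 6-6 12-6 13-1 28-11 30-1 16-23 3-7-1-24 10-8 3-8 1-12-4-15-5-9-17-17-18 2-4-4-5-10-9-11-8-17-2-27-15-11z"/><path data-summit="481 527" data-summit-m="977" d="M443 373l-8 0-20 12-12 3-2 2 0 17-8 8-14 6-11 13 25 27 4 12 5 4 13 4 5 5 8 19 0 9-4 7 1 7 102 0 1-46-37-37-10-23 2-6 21-7-15-12-12-17-12 0z"/><path data-summit="17 22" data-summit-m="970" d="M125 16l-109 1 1 206 23-33 15-10 10-1 20-8 9 4 9 8 2-1-10-10-14-7-2-6-2-18-5-16 0-7 11-7 22-4 18-16 9-22 1-16 0-8z"/><path data-summit="174 527" data-summit-m="961" d="M229 440l-15 7-13 2-14 10-13 4-12 9-33 1-6 3-4 5 0 17 5 11 1 18 152 1-12-7-13-16-1-11 6-28-1-7-18-8z"/><path data-summit="17 527" data-summit-m="962" d="M18 484l-2 1 1 43 108-1-2-22-8-5-25-7-16 3-28-3-20-4z"/>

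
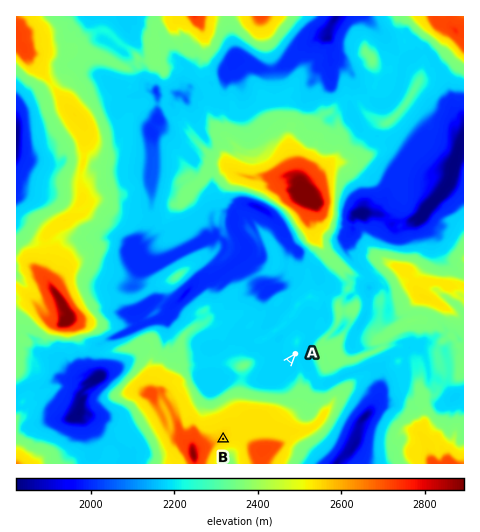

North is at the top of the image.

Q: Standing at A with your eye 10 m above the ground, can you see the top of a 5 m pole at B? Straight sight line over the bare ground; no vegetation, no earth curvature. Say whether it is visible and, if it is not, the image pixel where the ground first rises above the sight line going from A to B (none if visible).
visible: false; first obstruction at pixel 256 400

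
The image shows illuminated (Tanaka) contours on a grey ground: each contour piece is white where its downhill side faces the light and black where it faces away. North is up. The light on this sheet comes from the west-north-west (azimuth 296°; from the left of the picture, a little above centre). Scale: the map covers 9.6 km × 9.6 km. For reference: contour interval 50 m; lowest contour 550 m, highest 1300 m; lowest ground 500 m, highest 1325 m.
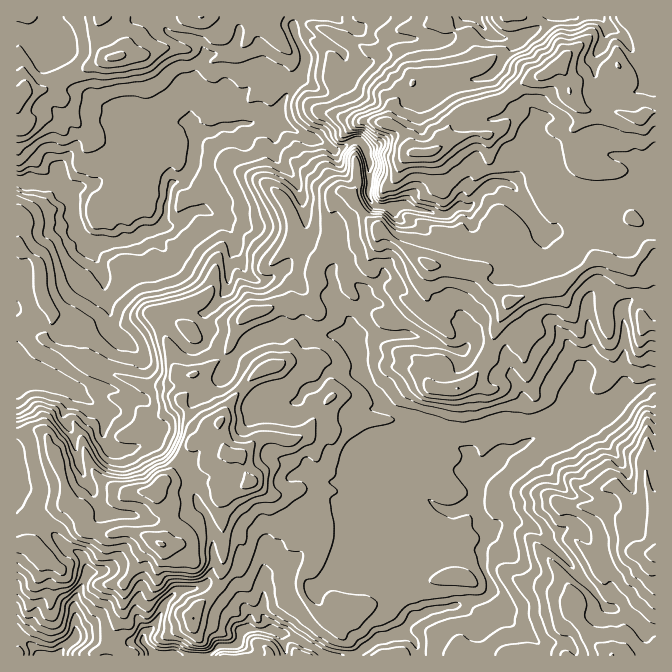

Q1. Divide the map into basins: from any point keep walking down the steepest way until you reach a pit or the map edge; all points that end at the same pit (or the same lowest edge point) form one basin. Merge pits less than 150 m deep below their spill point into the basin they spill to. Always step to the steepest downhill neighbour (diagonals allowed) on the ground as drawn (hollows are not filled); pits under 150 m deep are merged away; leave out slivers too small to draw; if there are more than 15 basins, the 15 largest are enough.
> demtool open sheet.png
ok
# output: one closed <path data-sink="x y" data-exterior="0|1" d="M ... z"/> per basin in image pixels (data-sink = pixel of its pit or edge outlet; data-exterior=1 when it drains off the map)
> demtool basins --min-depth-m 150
<path data-sink="30 182" data-exterior="0" d="M655 16l-638 0-1 529 16 1 4-22 5-10 6-5 21-6 15 11 0 11 5 6 17 3 23-3 19 5 15 8 10 2 8-3 18-25 29-27 13-3 11-6-7-12-3-13-2-3-9 0-4-2-7-17-1-8 1-4-4 3-11 0-7-3-8-8-8-15 12-12 0-13 24-12 11-11 8-24 8-10 8-5 12-2 18-7 31 1 3-15-2-17 17-33 2-40 5-7 10 1 15 19 17 18 49 34 0 7-5 11 2 29 25 25-3 13-17 30 0 7 4 2 25-1 7-4 9-9 15-25 5-23 14-26 29-10 18-3 12-7 18-17 10-5 27 9 5 0 5-4 16-20 6-1z"/><path data-sink="42 655" data-exterior="1" d="M345 193l-7 0-5 7-2 40-15 27-2 6 2 17-3 15-31-1-18 7-12 2-8 5-8 10-8 24-11 11-24 12 0 13-12 12 2 5 14 18 7 3 11 0 4-3-1 4 1 8 7 17 4 2 9 0 2 3 3 13 8 13 18 11 14 0 6-3 7 0 7 7 12 24 2 22-7 21-10 12-2 11 9 16 17 17 7 3 6 0 10-6-7 9 0 5 24 24 245 0-24-22-10-16-5-16 23 2 12-9 2-10-10-18 2-6 22-8 34 1 0-309-6-1-7 11-14 13-32-9-10 5-18 17-12 7-18 3-29 10-14 26-5 23-15 25-9 9-7 4-25 1-4-2 0-7 17-30 3-13-25-25-2-29 5-11 0-7-49-34-17-18-9-13z"/><path data-sink="155 655" data-exterior="1" d="M254 483l-27 8-29 27-18 25-8 3-18-3-8 5-7 16-15 20-1 30-10 21 0 10 2 3 15 5 2 3 232-1-21-20-2-3 2-8-11 0-7-3-17-17-9-16 2-11 10-12 7-21 0-16-10-25-11-12-7 0-6 3-14 0z"/>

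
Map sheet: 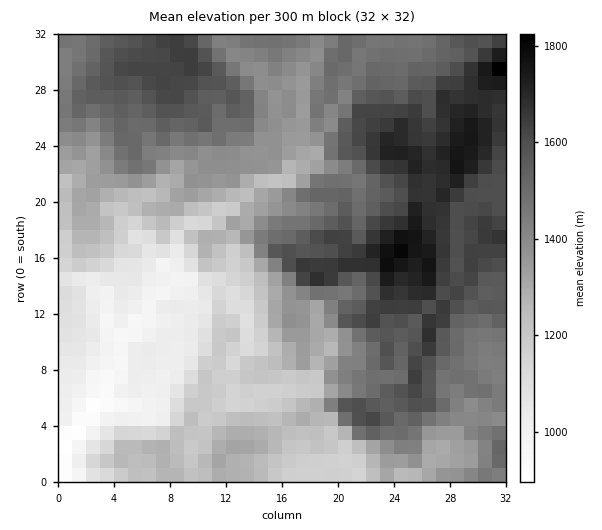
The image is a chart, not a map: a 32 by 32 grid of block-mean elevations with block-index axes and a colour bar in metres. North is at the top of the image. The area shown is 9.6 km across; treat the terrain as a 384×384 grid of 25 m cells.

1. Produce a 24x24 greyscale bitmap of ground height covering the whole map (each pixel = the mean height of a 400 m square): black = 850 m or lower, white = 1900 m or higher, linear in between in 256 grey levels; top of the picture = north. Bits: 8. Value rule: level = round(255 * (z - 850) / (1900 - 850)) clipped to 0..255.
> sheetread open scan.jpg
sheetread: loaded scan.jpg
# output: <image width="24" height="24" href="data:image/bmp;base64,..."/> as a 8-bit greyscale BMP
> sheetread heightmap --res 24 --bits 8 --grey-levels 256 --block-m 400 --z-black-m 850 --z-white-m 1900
<image width="24" height="24" href="data:image/bmp;base64,Qk12BgAAAAAAADYEAAAoAAAAGAAAABgAAAABAAgAAAAAAEACAAATCwAAEwsAAAABAAAAAAAAAAAAAAEBAQACAgIAAwMDAAQEBAAFBQUABgYGAAcHBwAICAgACQkJAAoKCgALCwsADAwMAA0NDQAODg4ADw8PABAQEAAREREAEhISABMTEwAUFBQAFRUVABYWFgAXFxcAGBgYABkZGQAaGhoAGxsbABwcHAAdHR0AHh4eAB8fHwAgICAAISEhACIiIgAjIyMAJCQkACUlJQAmJiYAJycnACgoKAApKSkAKioqACsrKwAsLCwALS0tAC4uLgAvLy8AMDAwADExMQAyMjIAMzMzADQ0NAA1NTUANjY2ADc3NwA4ODgAOTk5ADo6OgA7OzsAPDw8AD09PQA+Pj4APz8/AEBAQABBQUEAQkJCAENDQwBEREQARUVFAEZGRgBHR0cASEhIAElJSQBKSkoAS0tLAExMTABNTU0ATk5OAE9PTwBQUFAAUVFRAFJSUgBTU1MAVFRUAFVVVQBWVlYAV1dXAFhYWABZWVkAWlpaAFtbWwBcXFwAXV1dAF5eXgBfX18AYGBgAGFhYQBiYmIAY2NjAGRkZABlZWUAZmZmAGdnZwBoaGgAaWlpAGpqagBra2sAbGxsAG1tbQBubm4Ab29vAHBwcABxcXEAcnJyAHNzcwB0dHQAdXV1AHZ2dgB3d3cAeHh4AHl5eQB6enoAe3t7AHx8fAB9fX0Afn5+AH9/fwCAgIAAgYGBAIKCggCDg4MAhISEAIWFhQCGhoYAh4eHAIiIiACJiYkAioqKAIuLiwCMjIwAjY2NAI6OjgCPj48AkJCQAJGRkQCSkpIAk5OTAJSUlACVlZUAlpaWAJeXlwCYmJgAmZmZAJqamgCbm5sAnJycAJ2dnQCenp4An5+fAKCgoAChoaEAoqKiAKOjowCkpKQApaWlAKampgCnp6cAqKioAKmpqQCqqqoAq6urAKysrACtra0Arq6uAK+vrwCwsLAAsbGxALKysgCzs7MAtLS0ALW1tQC2trYAt7e3ALi4uAC5ubkAurq6ALu7uwC8vLwAvb29AL6+vgC/v78AwMDAAMHBwQDCwsIAw8PDAMTExADFxcUAxsbGAMfHxwDIyMgAycnJAMrKygDLy8sAzMzMAM3NzQDOzs4Az8/PANDQ0ADR0dEA0tLSANPT0wDU1NQA1dXVANbW1gDX19cA2NjYANnZ2QDa2toA29vbANzc3ADd3d0A3t7eAN/f3wDg4OAA4eHhAOLi4gDj4+MA5OTkAOXl5QDm5uYA5+fnAOjo6ADp6ekA6urqAOvr6wDs7OwA7e3tAO7u7gDv7+8A8PDwAPHx8QDy8vIA8/PzAPT09AD19fUA9vb2APf39wD4+PgA+fn5APr6+gD7+/sA/Pz8AP39/QD+/v4A////ABAvR1hcZWRca2hlVk5MTEtSb2Zqen2NkhIxS2NhaFxWbG1qX1RUUkxdeIV6bHR+oQ0ZNUxNT19VZG1sZVxcWGmZmJ2FdnqLmiYQHSIhJktYUVpcWmZsaqa6r6SnlIeHhiYaEiEmJz9UUUhKTFJZeaGmqbS3no2SlCwkFSEqJy9PUE5VVFJUcYmWnai9mpqXjzArIB4tKio9U0ZUW2xybIqVr6i8ppmRkDYwJBsqKywyUE9AW3N1ZX2cr6i+tJ6TlDo0HyIaJiswTEpFaIB3eqq3tbK4waKcoT0yISsjKC0tRD1Jan55hqCxw8K+vrSsrjktKDAtHyEpPUNSbImvsp6nzsrSwLyvrEZGQTQzIilIUktfgbTExMXB3NfZyLe8tVFfV0Y6OzRdYVJ3qbCwt7/F3eXZybbAv1lpY0o/WUNWYXKAlJ6qtbWwzNfTx7fCw2FvX1Ria2dTTlxxgIiQnaqgucLQx7a6t2NybWViYXR0cGViboadoqKdrbrHzcK2tmhxfIiMdm+CgIB2bWB0j5GhusPMytjDt3l1gpuZjISDgoJ+gHBujKq50NLNztzTv4eBj6KZoZebnJSKgHWEjK++zMrEyNfYxpeWnKWirKutoKSWgXyJh6m/vsm+w9LVx5inqaysuLivpq+Zf4KDmZGytK64xsjMyZSmsrW3vLu5sqOIhH6BmpSio6KsuMHR3I+crrm6u8C/p4uFj4iAm5yYn52gprHG4ZWZqbG2vcCxko+WmZSLjqGXl5mYoa2zvw=="/>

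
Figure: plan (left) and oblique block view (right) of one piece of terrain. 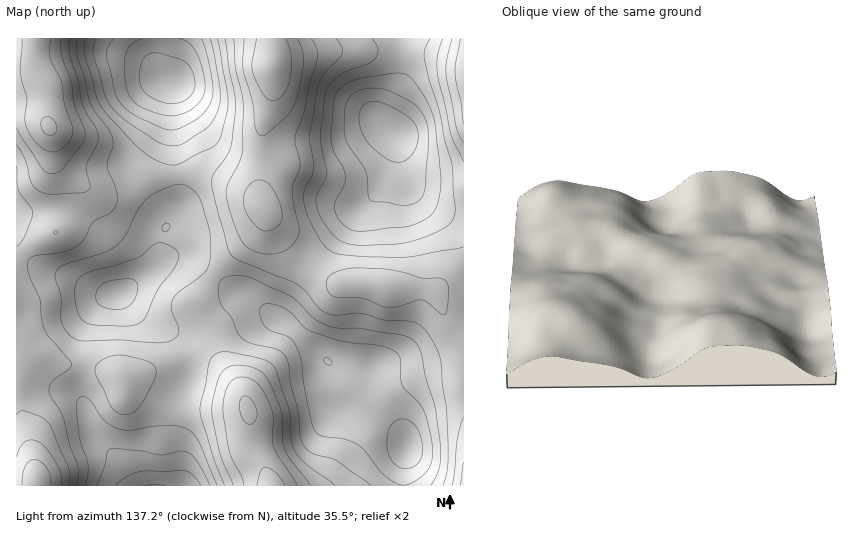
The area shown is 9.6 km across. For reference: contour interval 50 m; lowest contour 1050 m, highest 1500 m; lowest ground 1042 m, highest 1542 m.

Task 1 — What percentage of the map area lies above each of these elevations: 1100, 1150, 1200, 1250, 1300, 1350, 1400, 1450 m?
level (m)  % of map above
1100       96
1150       90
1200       80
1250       62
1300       42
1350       24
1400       10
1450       4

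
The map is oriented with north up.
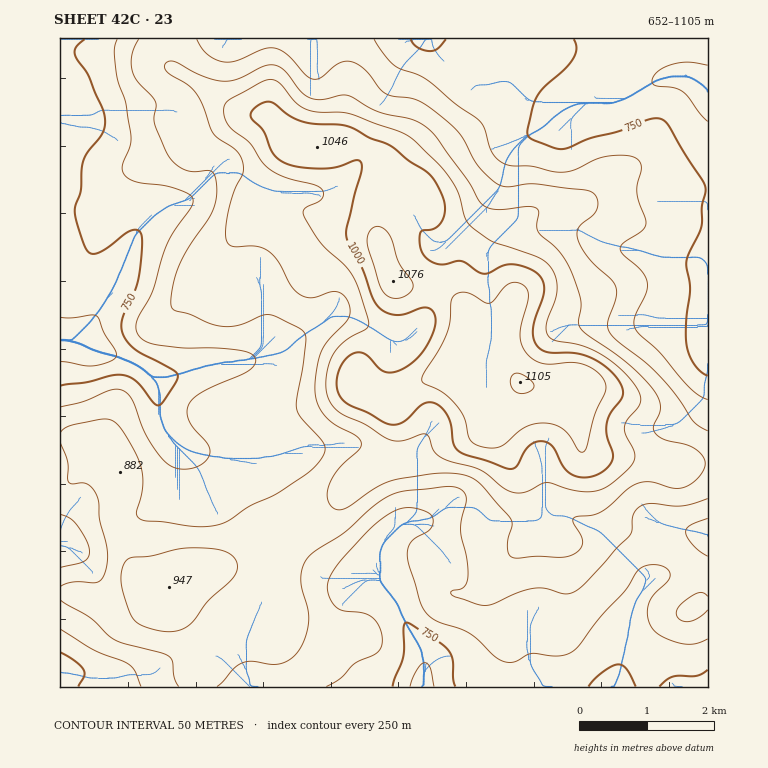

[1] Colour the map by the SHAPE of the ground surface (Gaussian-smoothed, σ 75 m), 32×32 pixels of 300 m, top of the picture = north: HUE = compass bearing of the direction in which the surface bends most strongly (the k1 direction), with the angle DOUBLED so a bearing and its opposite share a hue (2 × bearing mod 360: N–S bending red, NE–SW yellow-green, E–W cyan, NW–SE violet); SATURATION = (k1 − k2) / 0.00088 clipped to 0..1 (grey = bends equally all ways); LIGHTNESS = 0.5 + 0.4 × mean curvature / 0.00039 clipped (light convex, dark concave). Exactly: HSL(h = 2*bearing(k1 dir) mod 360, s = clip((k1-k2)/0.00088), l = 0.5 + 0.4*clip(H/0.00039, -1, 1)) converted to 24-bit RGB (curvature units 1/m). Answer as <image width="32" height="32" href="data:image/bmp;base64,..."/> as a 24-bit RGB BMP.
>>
<image width="32" height="32" href="data:image/bmp;base64,Qk02DAAAAAAAADYAAAAoAAAAIAAAACAAAAABABgAAAAAAAAMAAATCwAAEwsAAAAAAAAAAAAArHU5n102bks2bXRKcJFkiqyvwsnNqpbAoHKrcFd+nZRfcZtgapWeeoKigIGatZ5qzLdbBwwsHEN8zMCppX2PlYJukKN5i3OJkIVwsJ1sdlOCJk5str2ApoFydFdlubtkd3gsk2w7jHRBUIE1UJAtQpQie6g3i3dZm2iTh12vvpSpmLyHRZiPZ1+Glml5uK+RydO4JQhfEjM2iqw3l3BWqrKCgaaSiGSUm4yHpKWTf3ecMlGIkadrrUpVjVhLtcBdd4uleIOwpZvQuZjJpXuNfLdiPrBQT4xfXod0V2eMtYyi2c23TYCeP1CWlI6ywNfCvmq+NQA2kIFFUpNBY5pQicpzYZGNdV+RqpKHoqOAf3SERlB8Y0yIxD+AwI95pruAe5iOacSySFu1v32ovKfDy9vMbZqxa3+SZYN7S2pxcppp3OC3a4SwLmKmhqe1ycOrfAmAkQWmzby7h625fruplLlyTmtMSF5erpFmr6pybn59VGODMFSViHza6dvw5dTo1t/1i6XqZxehwLCRoryz0sCxkmWLbHh1cH50UWl2W6xarduBgWJaOFpYUoFHnWBDPwdEaU2gzdzLn6zStnC/vndsgmBWPlZLjKZSrrpvY4ZxWYOJMoaOMKWQiHe18NnVoJDKpRWpnCWu3O7fnqfX3LXdy5TalonDfoa0VVqnjLaAv7lieUQ8UGY8O2w3WTVNTSFnb7OQntyZd0uKrkeIy5ehu427YGOodKR/trd9bJBgS35nRmRYL00rPW0nwOh5QzYUJg0TadA7hOx+UoCUsIq4xKDTwpzbt3TOnkyss6qErWBtsE1zo4hQM3A5JEBTM1qepNrJvIewejJ1eZJutqiZu4y0o3G0lJuxqqfCspS0XFZ+S1NqT6OeZuKuYsN8PiguRYF0ifiIdKxISV49UZc6bolWjVhqtD+OuHGvvaeor12pvFKm24B9d6JOFUtCGn9hTqhBczpesFSkl6qRhKCAlnmAh4atm8HAsnisummDf3G2aZTKZbe8kJovTkEVQX5+XtGfr9Bieow/S5poXpNfZGhKXFpHe15xlJCkuomnv1u5r0a+6Jei1pyNOmNRDzAYL0QXHkkfS4pnsI56mEEslY8ja5oyfnIwZz0fvbApZZc3S0YvXSMYjFgbg4Y7ob7LSZSPt4hintR7N5p5VmVxeGBqYnJiUoJXYYdXh2VnpGynhEPJ7K/W9sXSvl2eTDdXOmEsKGAZDykKMh8LtVQZwOVvQJ1heSdGnGopsts6bZVCLCdBikiMwsipgqi4yqWOXlSMnMKa1OfMQ3KuQFOihWChkXCGeoRpZHZVW3NQX4JbP1qAoYXG+NPv+sn+wYr0oI7fskTEUyQ0GkIaX+hYz/HROS6zjhG/7dvZzObXipvIFFrWW43o4OPriJPXqrF7dJKekteYttWmS2KkRiBldjAxkHZOi3ZXfHJRaH5JVnVEN0ouM1wYko0e4RYJ2VcxdlTDoC3/8Kf/t7joj/WcOcctIRozKCxy7PTXxezhqbPpRF/yOIbjwc/ep5XftMDcn6XQutCpsMN+QChbRQlBqY9ie5ZylWx9mnh6eqCCYlN7ZixGdUoULSgGaUwJz/8YDnY0ER8/tlm979zk7d7pwVaWJiE+I3JZ0/+aeOI+QVMoPz4gMWInRZQufXtRko63vHa/2qmdzMSVHQlZaCO8yLzFfoCsgYq3oanHmYzCfCi4rBG55VGJgMGKkuDs5/DbMmafDhElWKApfPJrt22Q4XO5eGLWWprU4u/By5lQXjQ8PrGEP9q9SM68PWypWI9TWGuv7Nrg6NLWHAJAMl6LxaSnpY+/ho2rjX+VjF+JUSGLcA7Q8Nny2vHtk+n/5cr4/3X4NAiuqPvCW9+pbjiNyaymip/PbX3N3M/H69rxy+X+wN7/e5XiZoy5LzV+gb6jM3l3wps1nQsAMwAIO10ILl8DUWcagnk1hGdJd1lXKCpcJDqP0+nZ8fTXSaqkI0JtxUD+7sz/4PPYQWWNNlGc1fLcebj7op7+1+H01+X0rK7wny27mFRxckdUOCIxbEUTKxEIMxAAbAkAy8M4ZcFtgptUUGkqRWsbQ3IoWW9ELlVZFJ+ekdq09ejWvFF5GRotDyYevU9x/trNS2WZMo5/rf9wBGc3GItlv+J40YU1chUjeChAnT49byg/Z0ZaQEMII2hRKB3U39b16t3uhJDBiWSmrHmghKd+SZd3Um9uQ3A/Bm8eCnUc8HoQngYAclUVDD8dEC4k/9uoz5l3Tjeb//+PECsIDywHSUsARDQANy0LTEMhdj0ugVRUaW5/tMXRIbWmCHOFZq+/67fL5Ii6gFmnrJW5v8PJYnmzTkCHnH57XLJSCywYKQoM/ywR6+1bG201Bi0sw/mnyZ7fdiPG/ePOuFdQFUtSU5tarW1lj3RaQ2FQXntXbY1saIiCxamznX6uEVVXIlhJlWdU4Y+auYe4jLOvvb+vh02zXT+hoZyrspybOytnDwsr5sy33/LZl7b8GqH/j/C1k1G9YC7B8d/a9NfwJFTlPWywm4i8uZXNemvCb4KwgIyfaXWNn4mAvYeDP2N4F0hSUX93uKeSzKOurJuHoY9gd0lvWV6Bh5qHrG+EbyV6GBxTxPy40/7NQkGkP0F4jqhMOYRJLqqy3OnU6sTWylXdRlqpZoqnnHOtt2C0nFaHkWxhdVN3iH17tIR9nm+OHFRoOI2KeKKFt5GXznuYumNdcGRbXIFzdn1lkkdsejinQYTW1v3OueGIQCdGXmhGXrhYX56CJ41Dga0hoWYswD48fVFNUTcoVD0ebkgqi2xFiJRcUl1wgnp+oJSLrImTQ2R+IX1pUpZ9e3uWyluw6oWcq36JXImNVGF4aJe0YIrUc7LS5PbVy2l5bCZ4urphItxLTHeblF+os2lCe3EuimUpcS8nektFYZqSboyolqCxk5OpVV+chIqXln17pVZWkWRZLmY2GEoXMVkmZTth5MG1zcXfi3XUe4zJaKa6UEZ9jKRp5etYiDsuaj9nzeGweteaH19vQ1eX1X/U3p7gsIrVmoDPlJ/AeJ+vYYSbepJ2mXJxdWCBjG+BmlN1rWRzqnR4kFpuYmU6JloXEEUws+F6sHA4WzAUYlULMTEKJUwbVKBX2a2Np16Rd7C91PfclaXLMjuXKWh/W4OiqbvPqpDh0Hfp05K9n3SNcVxthHxmgJdza3WgYV+FenGqrJfBvZDIuGnIs2a/o8OaDHpqZ4srlAcjyxoYy5tPWcNGFMY8DG1AqcN1oNHKqO3jtd26k0l/V1B+OGJ4RIN8lK9QTDg/j0Rx1ZKo0YTAnHawiqishKuuWmSZY3mXZYqZkWmWrk1yo1J9i4263M7djSecLSAYOIRRzOPq1uP10NH729X2MJnxcPDfud7UerR0mV9DiktainJbOUQvKkIghX4wS0o2PW1KkKh3wH+1zI+8rZmTh3d4X1x7dXJdX2NPXD9MnE9WkbeLfMKknUmRyAq3vpzafujedfaznfPch7Hw4Nb11Nb3grjnuHjDwXWXq3ynlXKtvk+onkOET3JPTHpFVW5YQXpGTX43XHJKsXV5yYyIknl3XpqncGldc11hR0Nei6RlrMJfeWY6RyY4VcTU0+r43tnyzfHVNPiYJEJkoWM0xKUkTUgoYUE0vI9XmoZreEtpjDtptViLpXaHZH9hVW1faHZfbYBRPXQ1PIBBwZGLw6ymWqOMcYqJVmKOajiMuopdt6FMgpxSXerciv/sL5zWvpPH9fLWQ6ZkGg4lomIv2LNUXnZMRHForrJ5l1ZbailGc0xCh3RgqWZrpmhaTnJKUXhefYNyk5FoOoEvNoEhy6E3YwsUjZyaSkZ7NjKEy7vOzNLfyOzujPDUP4NtIjkySJFB+/HDrR1hGw4viKpqz8eZmX59SH6Bj5dokS5smj1vmI+Cc4CNmGmawoSbrI2KSpWNWoWMmnSLsmFfemotTjoSczcon5y/V0jUOmXbo8i9usWtx8+Xk4xOSzU0PlE1N2ka29gAeiMfOjZXbZtKysRPm4RQZW1EP1E1aTVxrY+noaOrc3SrcGSxtaa/zMPUg5TRRmTOfGjFvZfXwqHmopLsxtbw"/>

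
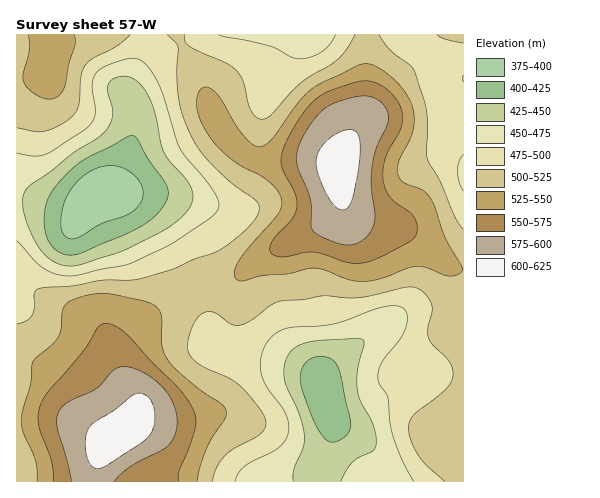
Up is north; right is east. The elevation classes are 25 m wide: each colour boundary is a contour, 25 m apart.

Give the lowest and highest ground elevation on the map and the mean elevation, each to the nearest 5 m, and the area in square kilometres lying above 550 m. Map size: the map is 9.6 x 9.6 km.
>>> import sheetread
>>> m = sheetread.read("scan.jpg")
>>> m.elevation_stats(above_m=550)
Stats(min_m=380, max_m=610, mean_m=505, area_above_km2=16.5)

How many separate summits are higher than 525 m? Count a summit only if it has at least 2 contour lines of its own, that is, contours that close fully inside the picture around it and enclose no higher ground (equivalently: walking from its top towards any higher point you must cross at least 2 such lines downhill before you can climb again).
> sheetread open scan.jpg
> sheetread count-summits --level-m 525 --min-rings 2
1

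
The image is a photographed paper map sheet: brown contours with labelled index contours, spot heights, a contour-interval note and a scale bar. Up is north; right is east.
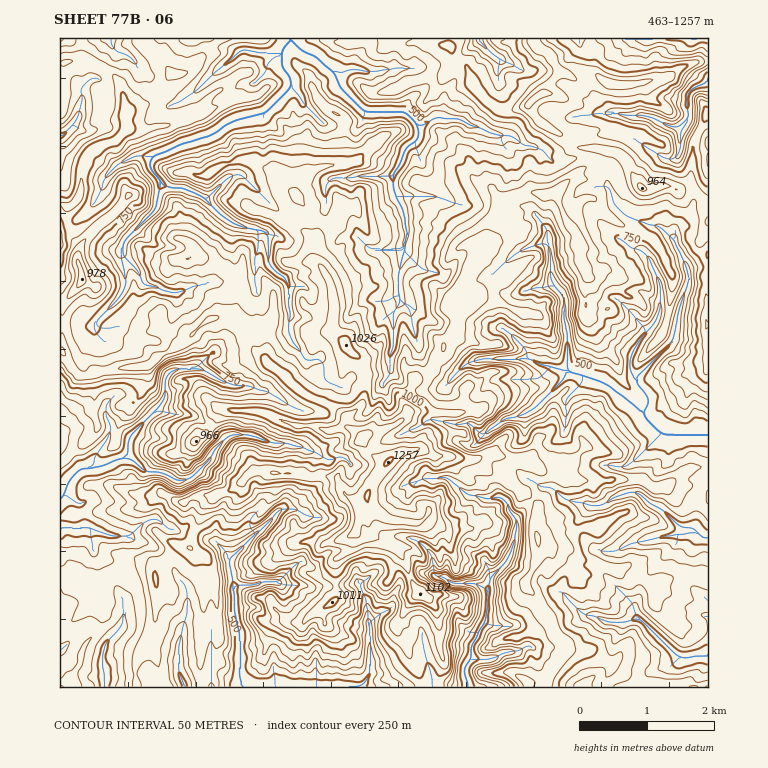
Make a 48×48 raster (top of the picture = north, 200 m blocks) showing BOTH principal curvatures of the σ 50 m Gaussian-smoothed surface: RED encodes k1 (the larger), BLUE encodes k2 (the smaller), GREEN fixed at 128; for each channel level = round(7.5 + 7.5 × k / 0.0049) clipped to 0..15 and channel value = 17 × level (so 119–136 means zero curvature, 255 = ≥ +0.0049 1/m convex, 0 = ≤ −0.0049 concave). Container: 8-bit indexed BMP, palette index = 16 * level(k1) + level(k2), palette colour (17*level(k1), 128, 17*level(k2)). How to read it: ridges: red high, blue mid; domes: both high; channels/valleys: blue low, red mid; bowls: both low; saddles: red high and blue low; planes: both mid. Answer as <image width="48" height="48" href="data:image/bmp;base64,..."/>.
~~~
<image width="48" height="48" href="data:image/bmp;base64,Qk02DQAAAAAAADYEAAAoAAAAMAAAADAAAAABAAgAAAAAAAAJAAATCwAAEwsAAAABAAAAAAAAAIAAABGAAAAigAAAM4AAAESAAABVgAAAZoAAAHeAAACIgAAAmYAAAKqAAAC7gAAAzIAAAN2AAADugAAA/4AAAACAEQARgBEAIoARADOAEQBEgBEAVYARAGaAEQB3gBEAiIARAJmAEQCqgBEAu4ARAMyAEQDdgBEA7oARAP+AEQAAgCIAEYAiACKAIgAzgCIARIAiAFWAIgBmgCIAd4AiAIiAIgCZgCIAqoAiALuAIgDMgCIA3YAiAO6AIgD/gCIAAIAzABGAMwAigDMAM4AzAESAMwBVgDMAZoAzAHeAMwCIgDMAmYAzAKqAMwC7gDMAzIAzAN2AMwDugDMA/4AzAACARAARgEQAIoBEADOARABEgEQAVYBEAGaARAB3gEQAiIBEAJmARACqgEQAu4BEAMyARADdgEQA7oBEAP+ARAAAgFUAEYBVACKAVQAzgFUARIBVAFWAVQBmgFUAd4BVAIiAVQCZgFUAqoBVALuAVQDMgFUA3YBVAO6AVQD/gFUAAIBmABGAZgAigGYAM4BmAESAZgBVgGYAZoBmAHeAZgCIgGYAmYBmAKqAZgC7gGYAzIBmAN2AZgDugGYA/4BmAACAdwARgHcAIoB3ADOAdwBEgHcAVYB3AGaAdwB3gHcAiIB3AJmAdwCqgHcAu4B3AMyAdwDdgHcA7oB3AP+AdwAAgIgAEYCIACKAiAAzgIgARICIAFWAiABmgIgAd4CIAIiAiACZgIgAqoCIALuAiADMgIgA3YCIAO6AiAD/gIgAAICZABGAmQAigJkAM4CZAESAmQBVgJkAZoCZAHeAmQCIgJkAmYCZAKqAmQC7gJkAzICZAN2AmQDugJkA/4CZAACAqgARgKoAIoCqADOAqgBEgKoAVYCqAGaAqgB3gKoAiICqAJmAqgCqgKoAu4CqAMyAqgDdgKoA7oCqAP+AqgAAgLsAEYC7ACKAuwAzgLsARIC7AFWAuwBmgLsAd4C7AIiAuwCZgLsAqoC7ALuAuwDMgLsA3YC7AO6AuwD/gLsAAIDMABGAzAAigMwAM4DMAESAzABVgMwAZoDMAHeAzACIgMwAmYDMAKqAzAC7gMwAzIDMAN2AzADugMwA/4DMAACA3QARgN0AIoDdADOA3QBEgN0AVYDdAGaA3QB3gN0AiIDdAJmA3QCqgN0Au4DdAMyA3QDdgN0A7oDdAP+A3QAAgO4AEYDuACKA7gAzgO4ARIDuAFWA7gBmgO4Ad4DuAIiA7gCZgO4AqoDuALuA7gDMgO4A3YDuAO6A7gD/gO4AAID/ABGA/wAigP8AM4D/AESA/wBVgP8AZoD/AHeA/wCIgP8AmYD/AKqA/wC7gP8AzID/AN2A/wDugP8A/4D/AKinlnKXyIXHlHHXpoWEk5Nzg4ODc4SBlZSEtYXUkpDCocPp1sd1c6S3lqe2x8fYx4e3lnKHt3bHgabIpreRyLWFpqWWh6e0g5eYt4P5csD15um2lceXhoanmIeGhHSFloW4loKXqJe3gZa3tpVxt7SWpqWVp6eyg5a3hpT4lYDhkHChg5e4trilt5eopoGSgpWWx4GWl7eng5W3t7dwpaV1t6SVx9iQpai3haXmhYDF+PjDlKfIpqe2pcmFcLa5l6iFlqdydreohYO4xpWAt7e36LPotYSAlOqnc6XngqOAkYC0l9d0lpaBgMSAtriYqIanh6iEhpaml4O3x4KRxMXVlufmlreQkYH1U9bHosiApriWp7iXkXC1tnG3x4eGhYeGmJiFhpa3qIOnx4Gj9/qShoe36siAtpDG+Pj199iQp7iXx3WCl7enhYK3l5eXloeYmIeGdZa4l4Sn2IGgkLBgkoGT04KQ6eaR+KWhkLBwprnZlHSVqJiWlaa2mId2h5iYl6eXhreodJeX14C318iRxca214OjcOTjoHCQ+ceSoKfVlaiVl5e1yJiVl6enqJiYhYaXtri2hZfIyGC1x9fHgZKj96WEhZXX1rHE96WR1HC3x5eHpqaVlcm3lYeGmJeYlbemhHGj2Ni0kKSApMjI+OT4xcimttfGoLPGlZSlx4CnyJeolYKDcoGCtYaGlYR0g4Fyg8fmcbO0g6iXgIOntpaXpuenlZOStsjHtsaWyYCn2IeGtNioh4Z1o4N0g8e2pqinp5CBlpS2c6amxoCk1WBxcaSnptfn1silpqXJyJC0x4eok7b318j3xJGWlZaEhZWlpsek+PfHx6S4lMZwkoaXl8a4poaEt+mmk6aTw6HEuJaDcYCAttiAcMeXpnO3pqfX19f5s7bo9+TZhJWEhXSWyMXHpnODpJbYgJGkcNa4hJGVp8iUcIDE6KeHhnOktbeWtoGwcJBwlLf4xejn9/bV+HKX55eFgXCQpKaWxqdzpqaot8j39/bnldeWhsdzc4GSkJGlpteAgpWn18i3qKaDs4FzxtiGdLa3xsanhaW4p5enloJwkHGmlIW4t8bXlMW0ktj55fi4cKjZuISCgXCDtaXGpLf3+ObVxaHm56K2poWWtsjY2bWDhoWXl4Wn6JHVcJSDlcn5o3CgcICChIW3krbapoGBprek0sJg5+aA6KSByJiHh5aVdnWEhIV115LFk6DYt6ay5JWXlrf4+PbWxdaVxvbWkZKRoKCjkMKCp+iA2JiYhnZ1hoWVdXWG14HJ2YFwkqOV6fj3+PiUcHGSxdeyxnD42LXX6OfptqNwceiBuKiWdYWFlqi3hZSFpXODxbeQhKjpxoeGhIGBtufHdWTmgqLmhIR0pZSnyMe3gbKjpZalc6d0hpe2ppPIp3Z1hNaQ1dXYgXCAgnXH54V1hnbFgqKix5VwttqklJSVt6S2hYOCxoSWhqiXx8TF6Pb49/hzcJCAssm3pujXl4SWlnbHp3DXt9amkKPW+OjHk4NzhIV155KRx6en2Ph0hnWFdLb2xpajoqaXtsh2lJNkl8fIt3D4ccbIpnCAgLBwg8aQtpfGtaH1kKWl1+d2hoaHh5Rzx+e3gpWXlqaFgbiVt9iFxpD3cKfYt9b2+tKjhviQx7iXhnDV5XCW59Z2dJeHh5e3lbjWl5anh6eDpaiXxreGhJHXk7WTx5ZzcIGouNdw17iXlqZw94CH+NWGlJK3hpe5hIanyKeHh6elgaWG1oK3hYO2hJOmx5aFlMfI6aeQ6qimx4HnwLCW+Od0tpOBt6e5lJaGl4aXhbeixbaG2JaEhYVzdpbJl7inxrWnx9hw1qakktbGkOKC57P36MmQtYGAkXKVhoa3cuizooOmyJeWqJWUl8e1x4aXlZRwoIBy2LiFlpTXgPdw5nL4laeTo5TJppeWhabIosSAlZfYl4eXh5WkppNxtZeGpsiop4CXx7int8ilkPmA6JP5dZZyk7e36Mm3tqbXpJDpx8i4hoeGl5eChZbIk7eYhZToyJCo2IaXh5iA5rVw5YP2dINwyMaTksaomITZppG2haaWhpd0lJVhh4aXyKeYl5WRs4CoyKeGloGT95Cnx7Wl94aUgKS36biHh5WUkHCTppeXlYSlp6mAl5eGmKiXh6e5lXDGx3Z0hMfmo3C3ydWCtviXk4C4ppeXhXCRpcbHlpaFt4XHhpiAl5eWh4enl5enkZTYl3Smt5WEhYWE1fi1gZb3prJw6KemkMfZ2KWGl6iDuMiohpaAuKeGdXSFp5aDlaWmlpaWhZWFdZeVyHT4k3PH+7egwoCAsLi5hIWYqKeCyKXYmHGUlJR1h4eXt7bH2OiWhaeFhbbptdemxmP3hYDpprWAxLX5tHCjhJeol7ZykHCgsZDJyaaWh7e4l3Wnhobnp4Z1hei2yLfWg4TopoKQ1nD1+em1+PW0xqiYh7jn5+fHtoOCpYWXp6eXh3WnhnSEtpaGltaGhIL1g6W356WmgHKAgYWGl6XIuKeXh4eHh5fWppaAlaiWlqeHhpWmg4SVpbbH2JaEo5DlpnKWpub3pqeWgnBwcqaXl5eEl5aGl5Sm+deUcZWnx5eFgnKTdabHlpWFhZXG6aHVxLGCpHPGt7bY58eWgYCDdHS2hshgo8STl9j3gMOlpHCBlXSG6MeGh6e3t7e3gJBw9umAt5XHqIaFlrjIx4RygoKWpZHF+LdwgHCAtZNylIan2NXXpHSFhYSBgHCA1fmA+eiCp4XHl5amhYOmp8bo+JOCo7T3hYC117eUtNiVl5bnlYXY57a3loaVmJfHxJOA+MaElnXYdYaml5aBt8eDkvm0cviWc7X4ttj4tKWlldiXc5aVt7WEp5Xo+OfYx7eAcLeHhsa3hYWXuMimgKXpxpSDpeeEdJKBgXKTlJW4lbeokraCYsXHtteWdYanx/jGhMnIt5Zzgqa3h5fYt4CUpIWFtoODhoaWqIWndYaWtaiVYIOGpveFhaV1hYeVpoXn94OkhXSluLeHhoSnxqWCpLWEhaXH2Nm1qLe4x8i4uIKg2MXI95SEdaiXhYRztoRikw=="/>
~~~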